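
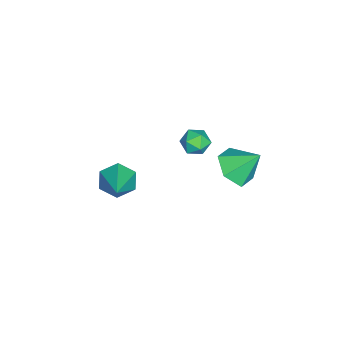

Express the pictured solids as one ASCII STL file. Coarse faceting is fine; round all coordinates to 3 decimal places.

solid 
facet normal 0.344 0.795 0.500
outer loop
vertex -0.986 2.295 1.943
vertex -0.865 1.889 2.506
vertex -0.362 1.977 2.02
endloop
endfacet
facet normal 0.464 0.863 -0.199
outer loop
vertex -0.986 2.295 1.943
vertex -0.362 1.977 2.02
vertex -0.671 1.997 1.387
endloop
endfacet
facet normal -0.165 0.827 -0.537
outer loop
vertex -0.986 2.295 1.943
vertex -0.671 1.997 1.387
vertex -1.365 1.92 1.482
endloop
endfacet
facet normal -0.673 0.738 -0.046
outer loop
vertex -0.986 2.295 1.943
vertex -1.365 1.92 1.482
vertex -1.485 1.854 2.173
endloop
endfacet
facet normal -0.360 0.718 0.595
outer loop
vertex -0.986 2.295 1.943
vertex -1.485 1.854 2.173
vertex -0.865 1.889 2.506
endloop
endfacet
facet normal 0.859 0.307 -0.410
outer loop
vertex -0.671 1.997 1.387
vertex -0.362 1.977 2.02
vertex -0.355 1.406 1.607
endloop
endfacet
facet normal 0.663 0.197 0.722
outer loop
vertex -0.362 1.977 2.02
vertex -0.865 1.889 2.506
vertex -0.475 1.34 2.298
endloop
endfacet
facet normal -0.475 0.072 0.877
outer loop
vertex -0.865 1.889 2.506
vertex -1.485 1.854 2.173
vertex -1.169 1.263 2.393
endloop
endfacet
facet normal -0.982 0.104 -0.161
outer loop
vertex -1.485 1.854 2.173
vertex -1.365 1.92 1.482
vertex -1.478 1.283 1.76
endloop
endfacet
facet normal -0.158 0.249 -0.955
outer loop
vertex -1.365 1.92 1.482
vertex -0.671 1.997 1.387
vertex -0.975 1.371 1.274
endloop
endfacet
facet normal 0.673 -0.738 0.046
outer loop
vertex -0.854 0.965 1.837
vertex -0.355 1.406 1.607
vertex -0.475 1.34 2.298
endloop
endfacet
facet normal 0.165 -0.827 0.537
outer loop
vertex -0.854 0.965 1.837
vertex -0.475 1.34 2.298
vertex -1.169 1.263 2.393
endloop
endfacet
facet normal -0.464 -0.863 0.199
outer loop
vertex -0.854 0.965 1.837
vertex -1.169 1.263 2.393
vertex -1.478 1.283 1.76
endloop
endfacet
facet normal -0.344 -0.795 -0.500
outer loop
vertex -0.854 0.965 1.837
vertex -1.478 1.283 1.76
vertex -0.975 1.371 1.274
endloop
endfacet
facet normal 0.360 -0.718 -0.595
outer loop
vertex -0.854 0.965 1.837
vertex -0.975 1.371 1.274
vertex -0.355 1.406 1.607
endloop
endfacet
facet normal 0.982 -0.104 0.161
outer loop
vertex -0.475 1.34 2.298
vertex -0.355 1.406 1.607
vertex -0.362 1.977 2.02
endloop
endfacet
facet normal 0.158 -0.249 0.955
outer loop
vertex -1.169 1.263 2.393
vertex -0.475 1.34 2.298
vertex -0.865 1.889 2.506
endloop
endfacet
facet normal -0.859 -0.307 0.410
outer loop
vertex -1.478 1.283 1.76
vertex -1.169 1.263 2.393
vertex -1.485 1.854 2.173
endloop
endfacet
facet normal -0.663 -0.197 -0.722
outer loop
vertex -0.975 1.371 1.274
vertex -1.478 1.283 1.76
vertex -1.365 1.92 1.482
endloop
endfacet
facet normal 0.475 -0.072 -0.877
outer loop
vertex -0.355 1.406 1.607
vertex -0.975 1.371 1.274
vertex -0.671 1.997 1.387
endloop
endfacet
facet normal -0.829 -0.219 -0.515
outer loop
vertex -1.306 -1.942 -3.63
vertex -1.767 -2.031 -2.85
vertex -1.724 -1.221 -3.263
endloop
endfacet
facet normal 0.599 0.611 -0.518
outer loop
vertex -1.306 -1.942 -3.63
vertex -1.724 -1.221 -3.263
vertex -0.093 -1.589 -1.81
endloop
endfacet
facet normal -0.829 -0.219 -0.515
outer loop
vertex -1.724 -1.221 -3.263
vertex -1.767 -2.031 -2.85
vertex -2.185 -1.31 -2.484
endloop
endfacet
facet normal 0.080 0.984 0.160
outer loop
vertex -1.724 -1.221 -3.263
vertex -2.185 -1.31 -2.484
vertex -0.093 -1.589 -1.81
endloop
endfacet
facet normal -0.829 -0.219 -0.515
outer loop
vertex -2.185 -1.31 -2.484
vertex -1.767 -2.031 -2.85
vertex -2.228 -2.119 -2.07
endloop
endfacet
facet normal -0.218 0.454 0.864
outer loop
vertex -2.185 -1.31 -2.484
vertex -2.228 -2.119 -2.07
vertex -0.093 -1.589 -1.81
endloop
endfacet
facet normal -0.829 -0.218 -0.515
outer loop
vertex -2.228 -2.119 -2.07
vertex -1.767 -2.031 -2.85
vertex -1.811 -2.84 -2.437
endloop
endfacet
facet normal 0.004 -0.452 0.892
outer loop
vertex -2.228 -2.119 -2.07
vertex -1.811 -2.84 -2.437
vertex -0.093 -1.589 -1.81
endloop
endfacet
facet normal -0.829 -0.218 -0.515
outer loop
vertex -1.811 -2.84 -2.437
vertex -1.767 -2.031 -2.85
vertex -1.35 -2.752 -3.216
endloop
endfacet
facet normal 0.522 -0.825 0.216
outer loop
vertex -1.811 -2.84 -2.437
vertex -1.35 -2.752 -3.216
vertex -0.093 -1.589 -1.81
endloop
endfacet
facet normal -0.829 -0.218 -0.515
outer loop
vertex -1.35 -2.752 -3.216
vertex -1.767 -2.031 -2.85
vertex -1.306 -1.942 -3.63
endloop
endfacet
facet normal 0.821 -0.295 -0.490
outer loop
vertex -1.35 -2.752 -3.216
vertex -1.306 -1.942 -3.63
vertex -0.093 -1.589 -1.81
endloop
endfacet
facet normal 0.020 -0.680 -0.733
outer loop
vertex -0.697 3.671 -0.576
vertex -1.535 3.22 -0.181
vertex -1.635 3.97 -0.879
endloop
endfacet
facet normal 0.346 0.924 -0.161
outer loop
vertex -0.697 3.671 -0.576
vertex -1.635 3.97 -0.879
vertex -1.565 4.26 0.941
endloop
endfacet
facet normal 0.020 -0.680 -0.733
outer loop
vertex -1.635 3.97 -0.879
vertex -1.535 3.22 -0.181
vertex -2.472 3.519 -0.484
endloop
endfacet
facet normal -0.513 0.851 -0.116
outer loop
vertex -1.635 3.97 -0.879
vertex -2.472 3.519 -0.484
vertex -1.565 4.26 0.941
endloop
endfacet
facet normal 0.020 -0.680 -0.733
outer loop
vertex -2.472 3.519 -0.484
vertex -1.535 3.22 -0.181
vertex -2.372 2.769 0.215
endloop
endfacet
facet normal -0.870 0.269 0.413
outer loop
vertex -2.472 3.519 -0.484
vertex -2.372 2.769 0.215
vertex -1.565 4.26 0.941
endloop
endfacet
facet normal 0.020 -0.680 -0.733
outer loop
vertex -2.372 2.769 0.215
vertex -1.535 3.22 -0.181
vertex -1.434 2.47 0.518
endloop
endfacet
facet normal -0.367 -0.239 0.899
outer loop
vertex -2.372 2.769 0.215
vertex -1.434 2.47 0.518
vertex -1.565 4.26 0.941
endloop
endfacet
facet normal 0.021 -0.680 -0.733
outer loop
vertex -1.434 2.47 0.518
vertex -1.535 3.22 -0.181
vertex -0.597 2.921 0.123
endloop
endfacet
facet normal 0.493 -0.166 0.854
outer loop
vertex -1.434 2.47 0.518
vertex -0.597 2.921 0.123
vertex -1.565 4.26 0.941
endloop
endfacet
facet normal 0.021 -0.680 -0.733
outer loop
vertex -0.597 2.921 0.123
vertex -1.535 3.22 -0.181
vertex -0.697 3.671 -0.576
endloop
endfacet
facet normal 0.850 0.416 0.325
outer loop
vertex -0.597 2.921 0.123
vertex -0.697 3.671 -0.576
vertex -1.565 4.26 0.941
endloop
endfacet

endsolid


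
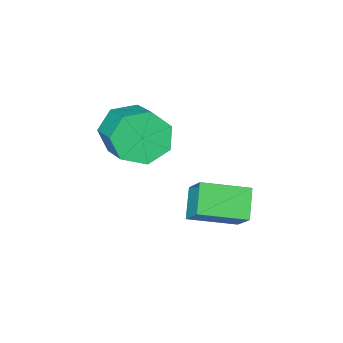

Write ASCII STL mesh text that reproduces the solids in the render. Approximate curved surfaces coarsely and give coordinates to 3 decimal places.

solid 
facet normal -0.849 0.464 -0.253
outer loop
vertex -4.34 3.205 1.091
vertex -3.793 3.828 0.399
vertex -4.509 2.452 0.279
endloop
endfacet
facet normal -0.506 -0.577 0.641
outer loop
vertex -3.227 1.752 0.661
vertex -4.34 3.205 1.091
vertex -4.509 2.452 0.279
endloop
endfacet
facet normal -0.849 0.464 -0.253
outer loop
vertex -4.509 2.452 0.279
vertex -3.793 3.828 0.399
vertex -3.962 3.075 -0.413
endloop
endfacet
facet normal -0.151 -0.672 -0.725
outer loop
vertex -3.962 3.075 -0.413
vertex -3.227 1.752 0.661
vertex -4.509 2.452 0.279
endloop
endfacet
facet normal 0.151 0.672 0.725
outer loop
vertex -4.34 3.205 1.091
vertex -2.511 3.128 0.781
vertex -3.793 3.828 0.399
endloop
endfacet
facet normal -0.506 -0.577 0.641
outer loop
vertex -3.058 2.505 1.473
vertex -4.34 3.205 1.091
vertex -3.227 1.752 0.661
endloop
endfacet
facet normal 0.151 0.672 0.725
outer loop
vertex -3.058 2.505 1.473
vertex -2.511 3.128 0.781
vertex -4.34 3.205 1.091
endloop
endfacet
facet normal 0.506 0.577 -0.641
outer loop
vertex -3.793 3.828 0.399
vertex -2.511 3.128 0.781
vertex -3.962 3.075 -0.413
endloop
endfacet
facet normal -0.151 -0.672 -0.725
outer loop
vertex -2.68 2.375 -0.031
vertex -3.227 1.752 0.661
vertex -3.962 3.075 -0.413
endloop
endfacet
facet normal 0.506 0.577 -0.641
outer loop
vertex -3.962 3.075 -0.413
vertex -2.511 3.128 0.781
vertex -2.68 2.375 -0.031
endloop
endfacet
facet normal 0.849 -0.464 0.253
outer loop
vertex -2.68 2.375 -0.031
vertex -3.058 2.505 1.473
vertex -3.227 1.752 0.661
endloop
endfacet
facet normal 0.849 -0.464 0.253
outer loop
vertex -2.511 3.128 0.781
vertex -3.058 2.505 1.473
vertex -2.68 2.375 -0.031
endloop
endfacet
facet normal -0.283 -0.848 -0.447
outer loop
vertex -1.391 0.462 2.247
vertex -2.118 0.426 2.776
vertex -2.029 0.82 1.972
endloop
endfacet
facet normal 0.503 0.265 -0.823
outer loop
vertex -1.391 0.462 2.247
vertex -2.029 0.82 1.972
vertex -0.955 1.769 2.934
endloop
endfacet
facet normal 0.504 0.264 -0.823
outer loop
vertex -0.955 1.769 2.934
vertex -2.029 0.82 1.972
vertex -1.592 2.127 2.659
endloop
endfacet
facet normal 0.284 0.849 0.446
outer loop
vertex -0.955 1.769 2.934
vertex -1.592 2.127 2.659
vertex -1.682 1.734 3.464
endloop
endfacet
facet normal -0.283 -0.848 -0.447
outer loop
vertex -2.029 0.82 1.972
vertex -2.118 0.426 2.776
vertex -2.734 0.881 2.303
endloop
endfacet
facet normal -0.325 0.523 -0.788
outer loop
vertex -2.029 0.82 1.972
vertex -2.734 0.881 2.303
vertex -1.592 2.127 2.659
endloop
endfacet
facet normal -0.325 0.523 -0.788
outer loop
vertex -1.592 2.127 2.659
vertex -2.734 0.881 2.303
vertex -2.297 2.188 2.99
endloop
endfacet
facet normal 0.283 0.849 0.446
outer loop
vertex -1.592 2.127 2.659
vertex -2.297 2.188 2.99
vertex -1.682 1.734 3.464
endloop
endfacet
facet normal -0.284 -0.849 -0.447
outer loop
vertex -2.734 0.881 2.303
vertex -2.118 0.426 2.776
vertex -2.975 0.6 2.99
endloop
endfacet
facet normal -0.908 0.388 -0.160
outer loop
vertex -2.734 0.881 2.303
vertex -2.975 0.6 2.99
vertex -2.297 2.188 2.99
endloop
endfacet
facet normal -0.908 0.388 -0.160
outer loop
vertex -2.297 2.188 2.99
vertex -2.975 0.6 2.99
vertex -2.538 1.907 3.677
endloop
endfacet
facet normal 0.283 0.849 0.446
outer loop
vertex -2.297 2.188 2.99
vertex -2.538 1.907 3.677
vertex -1.682 1.734 3.464
endloop
endfacet
facet normal -0.284 -0.849 -0.446
outer loop
vertex -2.975 0.6 2.99
vertex -2.118 0.426 2.776
vertex -2.571 0.188 3.517
endloop
endfacet
facet normal -0.808 -0.039 0.588
outer loop
vertex -2.975 0.6 2.99
vertex -2.571 0.188 3.517
vertex -2.538 1.907 3.677
endloop
endfacet
facet normal -0.808 -0.039 0.587
outer loop
vertex -2.538 1.907 3.677
vertex -2.571 0.188 3.517
vertex -2.135 1.495 4.204
endloop
endfacet
facet normal 0.283 0.849 0.447
outer loop
vertex -2.538 1.907 3.677
vertex -2.135 1.495 4.204
vertex -1.682 1.734 3.464
endloop
endfacet
facet normal -0.283 -0.849 -0.446
outer loop
vertex -2.571 0.188 3.517
vertex -2.118 0.426 2.776
vertex -1.826 -0.044 3.486
endloop
endfacet
facet normal -0.099 -0.437 0.894
outer loop
vertex -2.571 0.188 3.517
vertex -1.826 -0.044 3.486
vertex -2.135 1.495 4.204
endloop
endfacet
facet normal -0.099 -0.437 0.894
outer loop
vertex -2.135 1.495 4.204
vertex -1.826 -0.044 3.486
vertex -1.39 1.263 4.173
endloop
endfacet
facet normal 0.283 0.849 0.447
outer loop
vertex -2.135 1.495 4.204
vertex -1.39 1.263 4.173
vertex -1.682 1.734 3.464
endloop
endfacet
facet normal -0.283 -0.849 -0.446
outer loop
vertex -1.826 -0.044 3.486
vertex -2.118 0.426 2.776
vertex -1.301 0.078 2.921
endloop
endfacet
facet normal 0.684 -0.505 0.527
outer loop
vertex -1.826 -0.044 3.486
vertex -1.301 0.078 2.921
vertex -1.39 1.263 4.173
endloop
endfacet
facet normal 0.684 -0.505 0.527
outer loop
vertex -1.39 1.263 4.173
vertex -1.301 0.078 2.921
vertex -0.865 1.385 3.608
endloop
endfacet
facet normal 0.284 0.848 0.447
outer loop
vertex -1.39 1.263 4.173
vertex -0.865 1.385 3.608
vertex -1.682 1.734 3.464
endloop
endfacet
facet normal -0.283 -0.849 -0.446
outer loop
vertex -1.301 0.078 2.921
vertex -2.118 0.426 2.776
vertex -1.391 0.462 2.247
endloop
endfacet
facet normal 0.952 -0.193 -0.237
outer loop
vertex -1.301 0.078 2.921
vertex -1.391 0.462 2.247
vertex -0.865 1.385 3.608
endloop
endfacet
facet normal 0.952 -0.193 -0.237
outer loop
vertex -0.865 1.385 3.608
vertex -1.391 0.462 2.247
vertex -0.955 1.769 2.934
endloop
endfacet
facet normal 0.284 0.849 0.446
outer loop
vertex -0.865 1.385 3.608
vertex -0.955 1.769 2.934
vertex -1.682 1.734 3.464
endloop
endfacet

endsolid


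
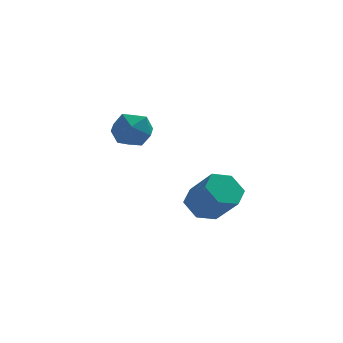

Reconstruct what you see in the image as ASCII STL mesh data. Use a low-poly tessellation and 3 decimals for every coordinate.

solid 
facet normal -0.866 0.172 0.469
outer loop
vertex -2.327 1.546 2.036
vertex -1.818 1.997 2.81
vertex -2.14 2.559 2.009
endloop
endfacet
facet normal -0.956 0.170 -0.240
outer loop
vertex -2.327 1.546 2.036
vertex -2.14 2.559 2.009
vertex -2.027 1.992 1.156
endloop
endfacet
facet normal -0.740 -0.464 -0.487
outer loop
vertex -2.327 1.546 2.036
vertex -2.027 1.992 1.156
vertex -1.636 1.079 1.431
endloop
endfacet
facet normal -0.517 -0.853 0.068
outer loop
vertex -2.327 1.546 2.036
vertex -1.636 1.079 1.431
vertex -1.507 1.082 2.453
endloop
endfacet
facet normal -0.595 -0.460 0.659
outer loop
vertex -2.327 1.546 2.036
vertex -1.507 1.082 2.453
vertex -1.818 1.997 2.81
endloop
endfacet
facet normal -0.531 0.672 -0.517
outer loop
vertex -2.027 1.992 1.156
vertex -2.14 2.559 2.009
vertex -1.333 2.718 1.387
endloop
endfacet
facet normal -0.386 0.675 0.629
outer loop
vertex -2.14 2.559 2.009
vertex -1.818 1.997 2.81
vertex -1.204 2.721 2.409
endloop
endfacet
facet normal 0.052 -0.348 0.936
outer loop
vertex -1.818 1.997 2.81
vertex -1.507 1.082 2.453
vertex -0.813 1.808 2.684
endloop
endfacet
facet normal 0.179 -0.984 -0.020
outer loop
vertex -1.507 1.082 2.453
vertex -1.636 1.079 1.431
vertex -0.7 1.241 1.831
endloop
endfacet
facet normal -0.182 -0.354 -0.917
outer loop
vertex -1.636 1.079 1.431
vertex -2.027 1.992 1.156
vertex -1.022 1.803 1.03
endloop
endfacet
facet normal 0.517 0.853 -0.068
outer loop
vertex -0.513 2.254 1.804
vertex -1.333 2.718 1.387
vertex -1.204 2.721 2.409
endloop
endfacet
facet normal 0.740 0.464 0.487
outer loop
vertex -0.513 2.254 1.804
vertex -1.204 2.721 2.409
vertex -0.813 1.808 2.684
endloop
endfacet
facet normal 0.956 -0.170 0.240
outer loop
vertex -0.513 2.254 1.804
vertex -0.813 1.808 2.684
vertex -0.7 1.241 1.831
endloop
endfacet
facet normal 0.866 -0.172 -0.469
outer loop
vertex -0.513 2.254 1.804
vertex -0.7 1.241 1.831
vertex -1.022 1.803 1.03
endloop
endfacet
facet normal 0.595 0.460 -0.659
outer loop
vertex -0.513 2.254 1.804
vertex -1.022 1.803 1.03
vertex -1.333 2.718 1.387
endloop
endfacet
facet normal -0.179 0.984 0.020
outer loop
vertex -1.204 2.721 2.409
vertex -1.333 2.718 1.387
vertex -2.14 2.559 2.009
endloop
endfacet
facet normal 0.182 0.354 0.917
outer loop
vertex -0.813 1.808 2.684
vertex -1.204 2.721 2.409
vertex -1.818 1.997 2.81
endloop
endfacet
facet normal 0.531 -0.672 0.517
outer loop
vertex -0.7 1.241 1.831
vertex -0.813 1.808 2.684
vertex -1.507 1.082 2.453
endloop
endfacet
facet normal 0.386 -0.675 -0.629
outer loop
vertex -1.022 1.803 1.03
vertex -0.7 1.241 1.831
vertex -1.636 1.079 1.431
endloop
endfacet
facet normal -0.052 0.348 -0.936
outer loop
vertex -1.333 2.718 1.387
vertex -1.022 1.803 1.03
vertex -2.027 1.992 1.156
endloop
endfacet
facet normal -0.447 0.519 -0.729
outer loop
vertex 1.511 -2.893 -1.133
vertex 1.048 -2.407 -0.503
vertex 1.869 -2.114 -0.798
endloop
endfacet
facet normal 0.806 -0.121 -0.580
outer loop
vertex 1.511 -2.893 -1.133
vertex 1.869 -2.114 -0.798
vertex 2.275 -3.779 0.114
endloop
endfacet
facet normal 0.806 -0.121 -0.580
outer loop
vertex 2.275 -3.779 0.114
vertex 1.869 -2.114 -0.798
vertex 2.633 -3.001 0.449
endloop
endfacet
facet normal 0.446 -0.519 0.729
outer loop
vertex 2.275 -3.779 0.114
vertex 2.633 -3.001 0.449
vertex 1.812 -3.293 0.743
endloop
endfacet
facet normal -0.447 0.518 -0.729
outer loop
vertex 1.869 -2.114 -0.798
vertex 1.048 -2.407 -0.503
vertex 1.406 -1.628 -0.169
endloop
endfacet
facet normal 0.740 0.672 0.025
outer loop
vertex 1.869 -2.114 -0.798
vertex 1.406 -1.628 -0.169
vertex 2.633 -3.001 0.449
endloop
endfacet
facet normal 0.740 0.672 0.025
outer loop
vertex 2.633 -3.001 0.449
vertex 1.406 -1.628 -0.169
vertex 2.17 -2.515 1.078
endloop
endfacet
facet normal 0.446 -0.519 0.729
outer loop
vertex 2.633 -3.001 0.449
vertex 2.17 -2.515 1.078
vertex 1.812 -3.293 0.743
endloop
endfacet
facet normal -0.447 0.518 -0.729
outer loop
vertex 1.406 -1.628 -0.169
vertex 1.048 -2.407 -0.503
vertex 0.585 -1.921 0.126
endloop
endfacet
facet normal -0.066 0.794 0.605
outer loop
vertex 1.406 -1.628 -0.169
vertex 0.585 -1.921 0.126
vertex 2.17 -2.515 1.078
endloop
endfacet
facet normal -0.065 0.794 0.604
outer loop
vertex 2.17 -2.515 1.078
vertex 0.585 -1.921 0.126
vertex 1.349 -2.807 1.373
endloop
endfacet
facet normal 0.447 -0.519 0.729
outer loop
vertex 2.17 -2.515 1.078
vertex 1.349 -2.807 1.373
vertex 1.812 -3.293 0.743
endloop
endfacet
facet normal -0.446 0.519 -0.729
outer loop
vertex 0.585 -1.921 0.126
vertex 1.048 -2.407 -0.503
vertex 0.227 -2.699 -0.209
endloop
endfacet
facet normal -0.806 0.121 0.580
outer loop
vertex 0.585 -1.921 0.126
vertex 0.227 -2.699 -0.209
vertex 1.349 -2.807 1.373
endloop
endfacet
facet normal -0.806 0.121 0.580
outer loop
vertex 1.349 -2.807 1.373
vertex 0.227 -2.699 -0.209
vertex 0.991 -3.586 1.038
endloop
endfacet
facet normal 0.447 -0.519 0.729
outer loop
vertex 1.349 -2.807 1.373
vertex 0.991 -3.586 1.038
vertex 1.812 -3.293 0.743
endloop
endfacet
facet normal -0.446 0.519 -0.729
outer loop
vertex 0.227 -2.699 -0.209
vertex 1.048 -2.407 -0.503
vertex 0.69 -3.185 -0.838
endloop
endfacet
facet normal -0.740 -0.672 -0.025
outer loop
vertex 0.227 -2.699 -0.209
vertex 0.69 -3.185 -0.838
vertex 0.991 -3.586 1.038
endloop
endfacet
facet normal -0.740 -0.672 -0.025
outer loop
vertex 0.991 -3.586 1.038
vertex 0.69 -3.185 -0.838
vertex 1.454 -4.072 0.409
endloop
endfacet
facet normal 0.447 -0.518 0.729
outer loop
vertex 0.991 -3.586 1.038
vertex 1.454 -4.072 0.409
vertex 1.812 -3.293 0.743
endloop
endfacet
facet normal -0.447 0.519 -0.729
outer loop
vertex 0.69 -3.185 -0.838
vertex 1.048 -2.407 -0.503
vertex 1.511 -2.893 -1.133
endloop
endfacet
facet normal 0.065 -0.794 -0.605
outer loop
vertex 0.69 -3.185 -0.838
vertex 1.511 -2.893 -1.133
vertex 1.454 -4.072 0.409
endloop
endfacet
facet normal 0.066 -0.794 -0.605
outer loop
vertex 1.454 -4.072 0.409
vertex 1.511 -2.893 -1.133
vertex 2.275 -3.779 0.114
endloop
endfacet
facet normal 0.447 -0.518 0.729
outer loop
vertex 1.454 -4.072 0.409
vertex 2.275 -3.779 0.114
vertex 1.812 -3.293 0.743
endloop
endfacet

endsolid


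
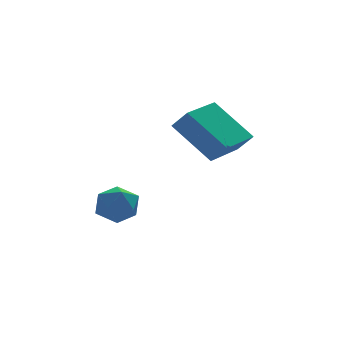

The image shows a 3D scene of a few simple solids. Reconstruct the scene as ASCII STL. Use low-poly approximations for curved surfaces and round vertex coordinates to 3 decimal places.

solid 
facet normal -0.799 -0.601 0.030
outer loop
vertex 2.166 -3.98 2.65
vertex 1.315 -2.786 3.921
vertex 1.807 -3.536 1.993
endloop
endfacet
facet normal 0.438 -0.615 -0.655
outer loop
vertex 3.245 -2.454 1.939
vertex 2.166 -3.98 2.65
vertex 1.807 -3.536 1.993
endloop
endfacet
facet normal -0.799 -0.600 0.030
outer loop
vertex 1.807 -3.536 1.993
vertex 1.315 -2.786 3.921
vertex 0.957 -2.342 3.264
endloop
endfacet
facet normal -0.412 0.510 -0.755
outer loop
vertex 0.957 -2.342 3.264
vertex 3.245 -2.454 1.939
vertex 1.807 -3.536 1.993
endloop
endfacet
facet normal 0.412 -0.510 0.755
outer loop
vertex 2.166 -3.98 2.65
vertex 2.753 -1.704 3.867
vertex 1.315 -2.786 3.921
endloop
endfacet
facet normal 0.439 -0.615 -0.655
outer loop
vertex 3.603 -2.898 2.596
vertex 2.166 -3.98 2.65
vertex 3.245 -2.454 1.939
endloop
endfacet
facet normal 0.412 -0.510 0.755
outer loop
vertex 3.603 -2.898 2.596
vertex 2.753 -1.704 3.867
vertex 2.166 -3.98 2.65
endloop
endfacet
facet normal -0.439 0.615 0.655
outer loop
vertex 1.315 -2.786 3.921
vertex 2.753 -1.704 3.867
vertex 0.957 -2.342 3.264
endloop
endfacet
facet normal -0.412 0.510 -0.755
outer loop
vertex 2.394 -1.26 3.21
vertex 3.245 -2.454 1.939
vertex 0.957 -2.342 3.264
endloop
endfacet
facet normal -0.439 0.615 0.655
outer loop
vertex 0.957 -2.342 3.264
vertex 2.753 -1.704 3.867
vertex 2.394 -1.26 3.21
endloop
endfacet
facet normal 0.799 0.601 -0.029
outer loop
vertex 2.394 -1.26 3.21
vertex 3.603 -2.898 2.596
vertex 3.245 -2.454 1.939
endloop
endfacet
facet normal 0.799 0.601 -0.030
outer loop
vertex 2.753 -1.704 3.867
vertex 3.603 -2.898 2.596
vertex 2.394 -1.26 3.21
endloop
endfacet
facet normal -0.361 0.723 0.589
outer loop
vertex -0.451 0.4 -0.842
vertex -0.774 -0.189 -0.317
vertex 0.016 0.105 -0.193
endloop
endfacet
facet normal 0.233 0.937 0.258
outer loop
vertex -0.451 0.4 -0.842
vertex 0.016 0.105 -0.193
vertex 0.375 0.226 -0.956
endloop
endfacet
facet normal 0.125 0.887 -0.445
outer loop
vertex -0.451 0.4 -0.842
vertex 0.375 0.226 -0.956
vertex -0.193 0.007 -1.552
endloop
endfacet
facet normal -0.537 0.640 -0.549
outer loop
vertex -0.451 0.4 -0.842
vertex -0.193 0.007 -1.552
vertex -0.903 -0.25 -1.157
endloop
endfacet
facet normal -0.838 0.539 0.089
outer loop
vertex -0.451 0.4 -0.842
vertex -0.903 -0.25 -1.157
vertex -0.774 -0.189 -0.317
endloop
endfacet
facet normal 0.758 0.487 0.434
outer loop
vertex 0.375 0.226 -0.956
vertex 0.016 0.105 -0.193
vertex 0.563 -0.47 -0.503
endloop
endfacet
facet normal -0.204 0.139 0.969
outer loop
vertex 0.016 0.105 -0.193
vertex -0.774 -0.189 -0.317
vertex -0.147 -0.727 -0.108
endloop
endfacet
facet normal -0.974 -0.158 0.161
outer loop
vertex -0.774 -0.189 -0.317
vertex -0.903 -0.25 -1.157
vertex -0.715 -0.946 -0.704
endloop
endfacet
facet normal -0.488 0.006 -0.873
outer loop
vertex -0.903 -0.25 -1.157
vertex -0.193 0.007 -1.552
vertex -0.356 -0.825 -1.467
endloop
endfacet
facet normal 0.583 0.405 -0.704
outer loop
vertex -0.193 0.007 -1.552
vertex 0.375 0.226 -0.956
vertex 0.434 -0.531 -1.343
endloop
endfacet
facet normal 0.537 -0.640 0.549
outer loop
vertex 0.111 -1.12 -0.818
vertex 0.563 -0.47 -0.503
vertex -0.147 -0.727 -0.108
endloop
endfacet
facet normal -0.125 -0.887 0.445
outer loop
vertex 0.111 -1.12 -0.818
vertex -0.147 -0.727 -0.108
vertex -0.715 -0.946 -0.704
endloop
endfacet
facet normal -0.233 -0.937 -0.258
outer loop
vertex 0.111 -1.12 -0.818
vertex -0.715 -0.946 -0.704
vertex -0.356 -0.825 -1.467
endloop
endfacet
facet normal 0.361 -0.723 -0.589
outer loop
vertex 0.111 -1.12 -0.818
vertex -0.356 -0.825 -1.467
vertex 0.434 -0.531 -1.343
endloop
endfacet
facet normal 0.838 -0.539 -0.089
outer loop
vertex 0.111 -1.12 -0.818
vertex 0.434 -0.531 -1.343
vertex 0.563 -0.47 -0.503
endloop
endfacet
facet normal 0.488 -0.006 0.873
outer loop
vertex -0.147 -0.727 -0.108
vertex 0.563 -0.47 -0.503
vertex 0.016 0.105 -0.193
endloop
endfacet
facet normal -0.583 -0.405 0.704
outer loop
vertex -0.715 -0.946 -0.704
vertex -0.147 -0.727 -0.108
vertex -0.774 -0.189 -0.317
endloop
endfacet
facet normal -0.758 -0.487 -0.434
outer loop
vertex -0.356 -0.825 -1.467
vertex -0.715 -0.946 -0.704
vertex -0.903 -0.25 -1.157
endloop
endfacet
facet normal 0.204 -0.139 -0.969
outer loop
vertex 0.434 -0.531 -1.343
vertex -0.356 -0.825 -1.467
vertex -0.193 0.007 -1.552
endloop
endfacet
facet normal 0.974 0.158 -0.161
outer loop
vertex 0.563 -0.47 -0.503
vertex 0.434 -0.531 -1.343
vertex 0.375 0.226 -0.956
endloop
endfacet

endsolid


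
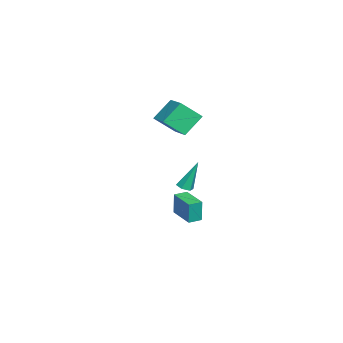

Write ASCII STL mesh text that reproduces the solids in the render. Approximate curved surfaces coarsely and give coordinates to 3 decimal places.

solid 
facet normal -0.760 -0.649 0.032
outer loop
vertex -1.582 1.738 -3.011
vertex -2.179 2.438 -3.01
vertex -1.622 1.708 -4.591
endloop
endfacet
facet normal 0.650 -0.760 -0.002
outer loop
vertex -0.201 2.922 -4.65
vertex -1.582 1.738 -3.011
vertex -1.622 1.708 -4.591
endloop
endfacet
facet normal -0.760 -0.649 0.032
outer loop
vertex -1.622 1.708 -4.591
vertex -2.179 2.438 -3.01
vertex -2.22 2.408 -4.589
endloop
endfacet
facet normal -0.025 -0.019 -0.999
outer loop
vertex -2.22 2.408 -4.589
vertex -0.201 2.922 -4.65
vertex -1.622 1.708 -4.591
endloop
endfacet
facet normal 0.025 0.020 1.000
outer loop
vertex -1.582 1.738 -3.011
vertex -0.758 3.652 -3.069
vertex -2.179 2.438 -3.01
endloop
endfacet
facet normal 0.649 -0.761 -0.002
outer loop
vertex -0.16 2.952 -3.071
vertex -1.582 1.738 -3.011
vertex -0.201 2.922 -4.65
endloop
endfacet
facet normal 0.026 0.019 0.999
outer loop
vertex -0.16 2.952 -3.071
vertex -0.758 3.652 -3.069
vertex -1.582 1.738 -3.011
endloop
endfacet
facet normal -0.649 0.760 0.002
outer loop
vertex -2.179 2.438 -3.01
vertex -0.758 3.652 -3.069
vertex -2.22 2.408 -4.589
endloop
endfacet
facet normal -0.025 -0.020 -0.999
outer loop
vertex -0.798 3.622 -4.649
vertex -0.201 2.922 -4.65
vertex -2.22 2.408 -4.589
endloop
endfacet
facet normal -0.649 0.761 0.002
outer loop
vertex -2.22 2.408 -4.589
vertex -0.758 3.652 -3.069
vertex -0.798 3.622 -4.649
endloop
endfacet
facet normal 0.760 0.649 -0.032
outer loop
vertex -0.798 3.622 -4.649
vertex -0.16 2.952 -3.071
vertex -0.201 2.922 -4.65
endloop
endfacet
facet normal 0.760 0.649 -0.032
outer loop
vertex -0.758 3.652 -3.069
vertex -0.16 2.952 -3.071
vertex -0.798 3.622 -4.649
endloop
endfacet
facet normal 0.120 -0.350 -0.929
outer loop
vertex 3.231 3.123 0.024
vertex 2.699 3.214 -0.079
vertex 3.069 3.607 -0.179
endloop
endfacet
facet normal 0.900 0.386 0.203
outer loop
vertex 3.231 3.123 0.024
vertex 3.069 3.607 -0.179
vertex 2.441 3.966 1.919
endloop
endfacet
facet normal 0.120 -0.350 -0.929
outer loop
vertex 3.069 3.607 -0.179
vertex 2.699 3.214 -0.079
vertex 2.537 3.698 -0.282
endloop
endfacet
facet normal 0.188 0.976 -0.111
outer loop
vertex 3.069 3.607 -0.179
vertex 2.537 3.698 -0.282
vertex 2.441 3.966 1.919
endloop
endfacet
facet normal 0.120 -0.350 -0.929
outer loop
vertex 2.537 3.698 -0.282
vertex 2.699 3.214 -0.079
vertex 2.166 3.305 -0.182
endloop
endfacet
facet normal -0.737 0.667 -0.113
outer loop
vertex 2.537 3.698 -0.282
vertex 2.166 3.305 -0.182
vertex 2.441 3.966 1.919
endloop
endfacet
facet normal 0.120 -0.351 -0.929
outer loop
vertex 2.166 3.305 -0.182
vertex 2.699 3.214 -0.079
vertex 2.328 2.82 0.022
endloop
endfacet
facet normal -0.952 -0.234 0.198
outer loop
vertex 2.166 3.305 -0.182
vertex 2.328 2.82 0.022
vertex 2.441 3.966 1.919
endloop
endfacet
facet normal 0.120 -0.351 -0.929
outer loop
vertex 2.328 2.82 0.022
vertex 2.699 3.214 -0.079
vertex 2.861 2.729 0.125
endloop
endfacet
facet normal -0.240 -0.825 0.512
outer loop
vertex 2.328 2.82 0.022
vertex 2.861 2.729 0.125
vertex 2.441 3.966 1.919
endloop
endfacet
facet normal 0.120 -0.351 -0.929
outer loop
vertex 2.861 2.729 0.125
vertex 2.699 3.214 -0.079
vertex 3.231 3.123 0.024
endloop
endfacet
facet normal 0.687 -0.513 0.515
outer loop
vertex 2.861 2.729 0.125
vertex 3.231 3.123 0.024
vertex 2.441 3.966 1.919
endloop
endfacet
facet normal -0.499 0.506 0.704
outer loop
vertex -2.121 1.432 4.896
vertex -0.406 2.378 5.431
vertex -2.461 2.703 3.742
endloop
endfacet
facet normal -0.845 -0.465 -0.264
outer loop
vertex -1.574 1.802 2.489
vertex -2.121 1.432 4.896
vertex -2.461 2.703 3.742
endloop
endfacet
facet normal -0.498 0.506 0.704
outer loop
vertex -2.461 2.703 3.742
vertex -0.406 2.378 5.431
vertex -0.746 3.648 4.277
endloop
endfacet
facet normal -0.194 0.726 -0.660
outer loop
vertex -0.746 3.648 4.277
vertex -1.574 1.802 2.489
vertex -2.461 2.703 3.742
endloop
endfacet
facet normal 0.195 -0.726 0.660
outer loop
vertex -2.121 1.432 4.896
vertex 0.481 1.477 4.178
vertex -0.406 2.378 5.431
endloop
endfacet
facet normal -0.845 -0.466 -0.264
outer loop
vertex -1.234 0.532 3.643
vertex -2.121 1.432 4.896
vertex -1.574 1.802 2.489
endloop
endfacet
facet normal 0.194 -0.726 0.659
outer loop
vertex -1.234 0.532 3.643
vertex 0.481 1.477 4.178
vertex -2.121 1.432 4.896
endloop
endfacet
facet normal 0.845 0.466 0.263
outer loop
vertex -0.406 2.378 5.431
vertex 0.481 1.477 4.178
vertex -0.746 3.648 4.277
endloop
endfacet
facet normal -0.195 0.726 -0.659
outer loop
vertex 0.141 2.748 3.024
vertex -1.574 1.802 2.489
vertex -0.746 3.648 4.277
endloop
endfacet
facet normal 0.845 0.465 0.264
outer loop
vertex -0.746 3.648 4.277
vertex 0.481 1.477 4.178
vertex 0.141 2.748 3.024
endloop
endfacet
facet normal 0.499 -0.506 -0.704
outer loop
vertex 0.141 2.748 3.024
vertex -1.234 0.532 3.643
vertex -1.574 1.802 2.489
endloop
endfacet
facet normal 0.498 -0.506 -0.704
outer loop
vertex 0.481 1.477 4.178
vertex -1.234 0.532 3.643
vertex 0.141 2.748 3.024
endloop
endfacet

endsolid


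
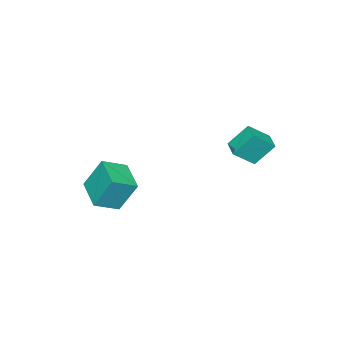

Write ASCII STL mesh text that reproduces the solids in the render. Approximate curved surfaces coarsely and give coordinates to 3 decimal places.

solid 
facet normal -0.407 0.490 0.771
outer loop
vertex -1.843 2.915 3.008
vertex -1.037 3.781 2.883
vertex -2.823 3.682 2.003
endloop
endfacet
facet normal -0.678 -0.728 0.105
outer loop
vertex -2.123 2.839 0.677
vertex -1.843 2.915 3.008
vertex -2.823 3.682 2.003
endloop
endfacet
facet normal -0.407 0.491 0.770
outer loop
vertex -2.823 3.682 2.003
vertex -1.037 3.781 2.883
vertex -2.017 4.548 1.877
endloop
endfacet
facet normal -0.613 0.479 -0.628
outer loop
vertex -2.017 4.548 1.877
vertex -2.123 2.839 0.677
vertex -2.823 3.682 2.003
endloop
endfacet
facet normal 0.613 -0.480 0.628
outer loop
vertex -1.843 2.915 3.008
vertex -0.337 2.938 1.557
vertex -1.037 3.781 2.883
endloop
endfacet
facet normal -0.678 -0.728 0.105
outer loop
vertex -1.143 2.072 1.683
vertex -1.843 2.915 3.008
vertex -2.123 2.839 0.677
endloop
endfacet
facet normal 0.613 -0.479 0.628
outer loop
vertex -1.143 2.072 1.683
vertex -0.337 2.938 1.557
vertex -1.843 2.915 3.008
endloop
endfacet
facet normal 0.678 0.728 -0.105
outer loop
vertex -1.037 3.781 2.883
vertex -0.337 2.938 1.557
vertex -2.017 4.548 1.877
endloop
endfacet
facet normal -0.613 0.479 -0.629
outer loop
vertex -1.317 3.705 0.552
vertex -2.123 2.839 0.677
vertex -2.017 4.548 1.877
endloop
endfacet
facet normal 0.678 0.728 -0.105
outer loop
vertex -2.017 4.548 1.877
vertex -0.337 2.938 1.557
vertex -1.317 3.705 0.552
endloop
endfacet
facet normal 0.407 -0.490 -0.771
outer loop
vertex -1.317 3.705 0.552
vertex -1.143 2.072 1.683
vertex -2.123 2.839 0.677
endloop
endfacet
facet normal 0.407 -0.491 -0.771
outer loop
vertex -0.337 2.938 1.557
vertex -1.143 2.072 1.683
vertex -1.317 3.705 0.552
endloop
endfacet
facet normal -0.591 -0.779 0.210
outer loop
vertex 2.612 -3.596 0.19
vertex 1.354 -2.829 -0.507
vertex 3.118 -4.493 -1.709
endloop
endfacet
facet normal 0.772 -0.471 0.428
outer loop
vertex 4.366 -2.851 -2.153
vertex 2.612 -3.596 0.19
vertex 3.118 -4.493 -1.709
endloop
endfacet
facet normal -0.591 -0.779 0.210
outer loop
vertex 3.118 -4.493 -1.709
vertex 1.354 -2.829 -0.507
vertex 1.86 -3.726 -2.406
endloop
endfacet
facet normal 0.234 -0.415 -0.879
outer loop
vertex 1.86 -3.726 -2.406
vertex 4.366 -2.851 -2.153
vertex 3.118 -4.493 -1.709
endloop
endfacet
facet normal -0.234 0.415 0.879
outer loop
vertex 2.612 -3.596 0.19
vertex 2.602 -1.187 -0.951
vertex 1.354 -2.829 -0.507
endloop
endfacet
facet normal 0.772 -0.471 0.428
outer loop
vertex 3.86 -1.954 -0.254
vertex 2.612 -3.596 0.19
vertex 4.366 -2.851 -2.153
endloop
endfacet
facet normal -0.234 0.415 0.879
outer loop
vertex 3.86 -1.954 -0.254
vertex 2.602 -1.187 -0.951
vertex 2.612 -3.596 0.19
endloop
endfacet
facet normal -0.772 0.471 -0.428
outer loop
vertex 1.354 -2.829 -0.507
vertex 2.602 -1.187 -0.951
vertex 1.86 -3.726 -2.406
endloop
endfacet
facet normal 0.234 -0.415 -0.879
outer loop
vertex 3.108 -2.084 -2.85
vertex 4.366 -2.851 -2.153
vertex 1.86 -3.726 -2.406
endloop
endfacet
facet normal -0.772 0.471 -0.428
outer loop
vertex 1.86 -3.726 -2.406
vertex 2.602 -1.187 -0.951
vertex 3.108 -2.084 -2.85
endloop
endfacet
facet normal 0.591 0.779 -0.210
outer loop
vertex 3.108 -2.084 -2.85
vertex 3.86 -1.954 -0.254
vertex 4.366 -2.851 -2.153
endloop
endfacet
facet normal 0.591 0.779 -0.210
outer loop
vertex 2.602 -1.187 -0.951
vertex 3.86 -1.954 -0.254
vertex 3.108 -2.084 -2.85
endloop
endfacet

endsolid


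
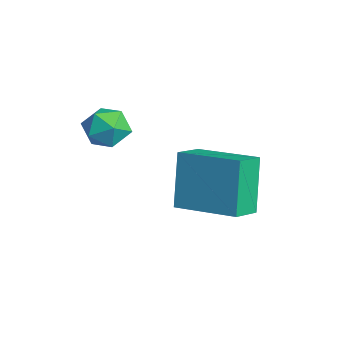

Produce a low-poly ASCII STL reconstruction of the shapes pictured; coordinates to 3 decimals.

solid 
facet normal -0.762 -0.621 -0.186
outer loop
vertex 3.103 1.215 -0.257
vertex 2.574 1.971 -0.615
vertex 3.774 0.892 -1.929
endloop
endfacet
facet normal 0.535 -0.764 0.362
outer loop
vertex 5.266 2.109 -1.565
vertex 3.103 1.215 -0.257
vertex 3.774 0.892 -1.929
endloop
endfacet
facet normal -0.762 -0.620 -0.186
outer loop
vertex 3.774 0.892 -1.929
vertex 2.574 1.971 -0.615
vertex 3.245 1.649 -2.287
endloop
endfacet
facet normal 0.366 -0.176 -0.914
outer loop
vertex 3.245 1.649 -2.287
vertex 5.266 2.109 -1.565
vertex 3.774 0.892 -1.929
endloop
endfacet
facet normal -0.367 0.176 0.914
outer loop
vertex 3.103 1.215 -0.257
vertex 4.066 3.188 -0.251
vertex 2.574 1.971 -0.615
endloop
endfacet
facet normal 0.534 -0.764 0.362
outer loop
vertex 4.595 2.431 0.107
vertex 3.103 1.215 -0.257
vertex 5.266 2.109 -1.565
endloop
endfacet
facet normal -0.366 0.176 0.914
outer loop
vertex 4.595 2.431 0.107
vertex 4.066 3.188 -0.251
vertex 3.103 1.215 -0.257
endloop
endfacet
facet normal -0.535 0.764 -0.362
outer loop
vertex 2.574 1.971 -0.615
vertex 4.066 3.188 -0.251
vertex 3.245 1.649 -2.287
endloop
endfacet
facet normal 0.366 -0.176 -0.914
outer loop
vertex 4.737 2.865 -1.923
vertex 5.266 2.109 -1.565
vertex 3.245 1.649 -2.287
endloop
endfacet
facet normal -0.534 0.764 -0.362
outer loop
vertex 3.245 1.649 -2.287
vertex 4.066 3.188 -0.251
vertex 4.737 2.865 -1.923
endloop
endfacet
facet normal 0.761 0.621 0.186
outer loop
vertex 4.737 2.865 -1.923
vertex 4.595 2.431 0.107
vertex 5.266 2.109 -1.565
endloop
endfacet
facet normal 0.762 0.620 0.186
outer loop
vertex 4.066 3.188 -0.251
vertex 4.595 2.431 0.107
vertex 4.737 2.865 -1.923
endloop
endfacet
facet normal 0.406 0.067 0.912
outer loop
vertex 2.736 -0.212 1.409
vertex 2.747 -0.947 1.458
vertex 3.324 -0.588 1.175
endloop
endfacet
facet normal 0.599 0.622 0.505
outer loop
vertex 2.736 -0.212 1.409
vertex 3.324 -0.588 1.175
vertex 3.068 -0.021 0.78
endloop
endfacet
facet normal 0.003 0.956 0.292
outer loop
vertex 2.736 -0.212 1.409
vertex 3.068 -0.021 0.78
vertex 2.333 -0.031 0.82
endloop
endfacet
facet normal -0.556 0.608 0.567
outer loop
vertex 2.736 -0.212 1.409
vertex 2.333 -0.031 0.82
vertex 2.135 -0.603 1.239
endloop
endfacet
facet normal -0.307 0.059 0.950
outer loop
vertex 2.736 -0.212 1.409
vertex 2.135 -0.603 1.239
vertex 2.747 -0.947 1.458
endloop
endfacet
facet normal 0.927 0.367 -0.074
outer loop
vertex 3.068 -0.021 0.78
vertex 3.324 -0.588 1.175
vertex 3.285 -0.637 0.441
endloop
endfacet
facet normal 0.616 -0.531 0.583
outer loop
vertex 3.324 -0.588 1.175
vertex 2.747 -0.947 1.458
vertex 3.087 -1.209 0.86
endloop
endfacet
facet normal -0.537 -0.544 0.645
outer loop
vertex 2.747 -0.947 1.458
vertex 2.135 -0.603 1.239
vertex 2.352 -1.219 0.9
endloop
endfacet
facet normal -0.938 0.345 0.027
outer loop
vertex 2.135 -0.603 1.239
vertex 2.333 -0.031 0.82
vertex 2.096 -0.652 0.505
endloop
endfacet
facet normal -0.035 0.908 -0.418
outer loop
vertex 2.333 -0.031 0.82
vertex 3.068 -0.021 0.78
vertex 2.673 -0.293 0.222
endloop
endfacet
facet normal 0.556 -0.608 -0.567
outer loop
vertex 2.684 -1.028 0.271
vertex 3.285 -0.637 0.441
vertex 3.087 -1.209 0.86
endloop
endfacet
facet normal -0.003 -0.956 -0.292
outer loop
vertex 2.684 -1.028 0.271
vertex 3.087 -1.209 0.86
vertex 2.352 -1.219 0.9
endloop
endfacet
facet normal -0.599 -0.622 -0.505
outer loop
vertex 2.684 -1.028 0.271
vertex 2.352 -1.219 0.9
vertex 2.096 -0.652 0.505
endloop
endfacet
facet normal -0.406 -0.067 -0.912
outer loop
vertex 2.684 -1.028 0.271
vertex 2.096 -0.652 0.505
vertex 2.673 -0.293 0.222
endloop
endfacet
facet normal 0.307 -0.059 -0.950
outer loop
vertex 2.684 -1.028 0.271
vertex 2.673 -0.293 0.222
vertex 3.285 -0.637 0.441
endloop
endfacet
facet normal 0.938 -0.345 -0.027
outer loop
vertex 3.087 -1.209 0.86
vertex 3.285 -0.637 0.441
vertex 3.324 -0.588 1.175
endloop
endfacet
facet normal 0.035 -0.908 0.418
outer loop
vertex 2.352 -1.219 0.9
vertex 3.087 -1.209 0.86
vertex 2.747 -0.947 1.458
endloop
endfacet
facet normal -0.927 -0.367 0.074
outer loop
vertex 2.096 -0.652 0.505
vertex 2.352 -1.219 0.9
vertex 2.135 -0.603 1.239
endloop
endfacet
facet normal -0.616 0.531 -0.583
outer loop
vertex 2.673 -0.293 0.222
vertex 2.096 -0.652 0.505
vertex 2.333 -0.031 0.82
endloop
endfacet
facet normal 0.537 0.544 -0.645
outer loop
vertex 3.285 -0.637 0.441
vertex 2.673 -0.293 0.222
vertex 3.068 -0.021 0.78
endloop
endfacet

endsolid


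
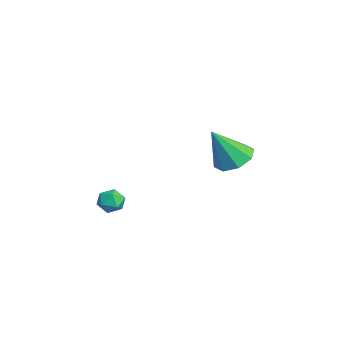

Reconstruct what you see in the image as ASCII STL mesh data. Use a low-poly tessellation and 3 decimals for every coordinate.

solid 
facet normal -0.099 0.502 -0.859
outer loop
vertex 1.689 3.964 -1.066
vertex 0.675 3.963 -0.95
vertex 1.432 4.587 -0.672
endloop
endfacet
facet normal 0.898 0.100 0.428
outer loop
vertex 1.689 3.964 -1.066
vertex 1.432 4.587 -0.672
vertex 0.885 2.897 0.87
endloop
endfacet
facet normal -0.099 0.502 -0.859
outer loop
vertex 1.432 4.587 -0.672
vertex 0.675 3.963 -0.95
vertex 0.733 4.845 -0.441
endloop
endfacet
facet normal 0.436 0.526 0.731
outer loop
vertex 1.432 4.587 -0.672
vertex 0.733 4.845 -0.441
vertex 0.885 2.897 0.87
endloop
endfacet
facet normal -0.099 0.502 -0.859
outer loop
vertex 0.733 4.845 -0.441
vertex 0.675 3.963 -0.95
vertex -0.001 4.586 -0.508
endloop
endfacet
facet normal -0.259 0.525 0.810
outer loop
vertex 0.733 4.845 -0.441
vertex -0.001 4.586 -0.508
vertex 0.885 2.897 0.87
endloop
endfacet
facet normal -0.099 0.502 -0.859
outer loop
vertex -0.001 4.586 -0.508
vertex 0.675 3.963 -0.95
vertex -0.338 3.962 -0.834
endloop
endfacet
facet normal -0.779 0.097 0.620
outer loop
vertex -0.001 4.586 -0.508
vertex -0.338 3.962 -0.834
vertex 0.885 2.897 0.87
endloop
endfacet
facet normal -0.099 0.504 -0.858
outer loop
vertex -0.338 3.962 -0.834
vertex 0.675 3.963 -0.95
vertex -0.082 3.339 -1.229
endloop
endfacet
facet normal -0.818 -0.507 0.270
outer loop
vertex -0.338 3.962 -0.834
vertex -0.082 3.339 -1.229
vertex 0.885 2.897 0.87
endloop
endfacet
facet normal -0.098 0.503 -0.859
outer loop
vertex -0.082 3.339 -1.229
vertex 0.675 3.963 -0.95
vertex 0.618 3.081 -1.46
endloop
endfacet
facet normal -0.355 -0.934 -0.033
outer loop
vertex -0.082 3.339 -1.229
vertex 0.618 3.081 -1.46
vertex 0.885 2.897 0.87
endloop
endfacet
facet normal -0.099 0.503 -0.859
outer loop
vertex 0.618 3.081 -1.46
vertex 0.675 3.963 -0.95
vertex 1.351 3.34 -1.393
endloop
endfacet
facet normal 0.340 -0.934 -0.113
outer loop
vertex 0.618 3.081 -1.46
vertex 1.351 3.34 -1.393
vertex 0.885 2.897 0.87
endloop
endfacet
facet normal -0.099 0.503 -0.858
outer loop
vertex 1.351 3.34 -1.393
vertex 0.675 3.963 -0.95
vertex 1.689 3.964 -1.066
endloop
endfacet
facet normal 0.859 -0.506 0.078
outer loop
vertex 1.351 3.34 -1.393
vertex 1.689 3.964 -1.066
vertex 0.885 2.897 0.87
endloop
endfacet
facet normal -0.051 -0.146 0.988
outer loop
vertex 2.491 -1.582 -1.454
vertex 2.677 -2.234 -1.541
vertex 3.153 -1.753 -1.445
endloop
endfacet
facet normal 0.125 0.527 0.840
outer loop
vertex 2.491 -1.582 -1.454
vertex 3.153 -1.753 -1.445
vertex 2.95 -1.187 -1.77
endloop
endfacet
facet normal -0.394 0.808 0.438
outer loop
vertex 2.491 -1.582 -1.454
vertex 2.95 -1.187 -1.77
vertex 2.349 -1.318 -2.068
endloop
endfacet
facet normal -0.890 0.307 0.338
outer loop
vertex 2.491 -1.582 -1.454
vertex 2.349 -1.318 -2.068
vertex 2.18 -1.965 -1.926
endloop
endfacet
facet normal -0.679 -0.284 0.677
outer loop
vertex 2.491 -1.582 -1.454
vertex 2.18 -1.965 -1.926
vertex 2.677 -2.234 -1.541
endloop
endfacet
facet normal 0.725 0.520 0.453
outer loop
vertex 2.95 -1.187 -1.77
vertex 3.153 -1.753 -1.445
vertex 3.42 -1.595 -2.054
endloop
endfacet
facet normal 0.439 -0.573 0.692
outer loop
vertex 3.153 -1.753 -1.445
vertex 2.677 -2.234 -1.541
vertex 3.251 -2.242 -1.912
endloop
endfacet
facet normal -0.576 -0.795 0.188
outer loop
vertex 2.677 -2.234 -1.541
vertex 2.18 -1.965 -1.926
vertex 2.65 -2.373 -2.21
endloop
endfacet
facet normal -0.919 0.161 -0.361
outer loop
vertex 2.18 -1.965 -1.926
vertex 2.349 -1.318 -2.068
vertex 2.447 -1.807 -2.535
endloop
endfacet
facet normal -0.114 0.974 -0.198
outer loop
vertex 2.349 -1.318 -2.068
vertex 2.95 -1.187 -1.77
vertex 2.923 -1.326 -2.439
endloop
endfacet
facet normal 0.890 -0.307 -0.338
outer loop
vertex 3.109 -1.978 -2.526
vertex 3.42 -1.595 -2.054
vertex 3.251 -2.242 -1.912
endloop
endfacet
facet normal 0.394 -0.808 -0.438
outer loop
vertex 3.109 -1.978 -2.526
vertex 3.251 -2.242 -1.912
vertex 2.65 -2.373 -2.21
endloop
endfacet
facet normal -0.125 -0.527 -0.840
outer loop
vertex 3.109 -1.978 -2.526
vertex 2.65 -2.373 -2.21
vertex 2.447 -1.807 -2.535
endloop
endfacet
facet normal 0.051 0.146 -0.988
outer loop
vertex 3.109 -1.978 -2.526
vertex 2.447 -1.807 -2.535
vertex 2.923 -1.326 -2.439
endloop
endfacet
facet normal 0.679 0.284 -0.677
outer loop
vertex 3.109 -1.978 -2.526
vertex 2.923 -1.326 -2.439
vertex 3.42 -1.595 -2.054
endloop
endfacet
facet normal 0.919 -0.161 0.361
outer loop
vertex 3.251 -2.242 -1.912
vertex 3.42 -1.595 -2.054
vertex 3.153 -1.753 -1.445
endloop
endfacet
facet normal 0.114 -0.974 0.198
outer loop
vertex 2.65 -2.373 -2.21
vertex 3.251 -2.242 -1.912
vertex 2.677 -2.234 -1.541
endloop
endfacet
facet normal -0.725 -0.520 -0.453
outer loop
vertex 2.447 -1.807 -2.535
vertex 2.65 -2.373 -2.21
vertex 2.18 -1.965 -1.926
endloop
endfacet
facet normal -0.439 0.573 -0.692
outer loop
vertex 2.923 -1.326 -2.439
vertex 2.447 -1.807 -2.535
vertex 2.349 -1.318 -2.068
endloop
endfacet
facet normal 0.576 0.795 -0.188
outer loop
vertex 3.42 -1.595 -2.054
vertex 2.923 -1.326 -2.439
vertex 2.95 -1.187 -1.77
endloop
endfacet

endsolid


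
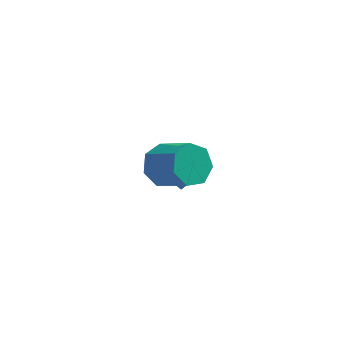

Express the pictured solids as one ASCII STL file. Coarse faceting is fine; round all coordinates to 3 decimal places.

solid 
facet normal -0.803 0.376 -0.462
outer loop
vertex 2.948 -2.384 2.72
vertex 2.405 -3.024 3.144
vertex 2.637 -2.163 3.441
endloop
endfacet
facet normal 0.457 0.886 -0.074
outer loop
vertex 2.948 -2.384 2.72
vertex 2.637 -2.163 3.441
vertex 4.258 -2.997 3.472
endloop
endfacet
facet normal 0.457 0.886 -0.076
outer loop
vertex 4.258 -2.997 3.472
vertex 2.637 -2.163 3.441
vertex 3.947 -2.775 4.193
endloop
endfacet
facet normal 0.803 -0.376 0.462
outer loop
vertex 4.258 -2.997 3.472
vertex 3.947 -2.775 4.193
vertex 3.715 -3.636 3.896
endloop
endfacet
facet normal -0.803 0.376 -0.462
outer loop
vertex 2.637 -2.163 3.441
vertex 2.405 -3.024 3.144
vertex 2.152 -2.589 3.938
endloop
endfacet
facet normal -0.012 0.765 0.644
outer loop
vertex 2.637 -2.163 3.441
vertex 2.152 -2.589 3.938
vertex 3.947 -2.775 4.193
endloop
endfacet
facet normal -0.012 0.765 0.644
outer loop
vertex 3.947 -2.775 4.193
vertex 2.152 -2.589 3.938
vertex 3.461 -3.202 4.691
endloop
endfacet
facet normal 0.803 -0.376 0.462
outer loop
vertex 3.947 -2.775 4.193
vertex 3.461 -3.202 4.691
vertex 3.715 -3.636 3.896
endloop
endfacet
facet normal -0.803 0.376 -0.462
outer loop
vertex 2.152 -2.589 3.938
vertex 2.405 -3.024 3.144
vertex 1.857 -3.343 3.837
endloop
endfacet
facet normal -0.474 0.068 0.878
outer loop
vertex 2.152 -2.589 3.938
vertex 1.857 -3.343 3.837
vertex 3.461 -3.202 4.691
endloop
endfacet
facet normal -0.473 0.067 0.878
outer loop
vertex 3.461 -3.202 4.691
vertex 1.857 -3.343 3.837
vertex 3.167 -3.956 4.59
endloop
endfacet
facet normal 0.804 -0.375 0.462
outer loop
vertex 3.461 -3.202 4.691
vertex 3.167 -3.956 4.59
vertex 3.715 -3.636 3.896
endloop
endfacet
facet normal -0.803 0.376 -0.462
outer loop
vertex 1.857 -3.343 3.837
vertex 2.405 -3.024 3.144
vertex 1.975 -3.857 3.214
endloop
endfacet
facet normal -0.578 -0.680 0.452
outer loop
vertex 1.857 -3.343 3.837
vertex 1.975 -3.857 3.214
vertex 3.167 -3.956 4.59
endloop
endfacet
facet normal -0.577 -0.681 0.451
outer loop
vertex 3.167 -3.956 4.59
vertex 1.975 -3.857 3.214
vertex 3.285 -4.469 3.967
endloop
endfacet
facet normal 0.804 -0.376 0.461
outer loop
vertex 3.167 -3.956 4.59
vertex 3.285 -4.469 3.967
vertex 3.715 -3.636 3.896
endloop
endfacet
facet normal -0.803 0.376 -0.462
outer loop
vertex 1.975 -3.857 3.214
vertex 2.405 -3.024 3.144
vertex 2.417 -3.743 2.538
endloop
endfacet
facet normal -0.247 -0.916 -0.316
outer loop
vertex 1.975 -3.857 3.214
vertex 2.417 -3.743 2.538
vertex 3.285 -4.469 3.967
endloop
endfacet
facet normal -0.247 -0.916 -0.316
outer loop
vertex 3.285 -4.469 3.967
vertex 2.417 -3.743 2.538
vertex 3.727 -4.355 3.291
endloop
endfacet
facet normal 0.803 -0.375 0.462
outer loop
vertex 3.285 -4.469 3.967
vertex 3.727 -4.355 3.291
vertex 3.715 -3.636 3.896
endloop
endfacet
facet normal -0.804 0.376 -0.462
outer loop
vertex 2.417 -3.743 2.538
vertex 2.405 -3.024 3.144
vertex 2.85 -3.087 2.318
endloop
endfacet
facet normal 0.270 -0.462 -0.845
outer loop
vertex 2.417 -3.743 2.538
vertex 2.85 -3.087 2.318
vertex 3.727 -4.355 3.291
endloop
endfacet
facet normal 0.270 -0.462 -0.845
outer loop
vertex 3.727 -4.355 3.291
vertex 2.85 -3.087 2.318
vertex 4.16 -3.7 3.071
endloop
endfacet
facet normal 0.803 -0.376 0.462
outer loop
vertex 3.727 -4.355 3.291
vertex 4.16 -3.7 3.071
vertex 3.715 -3.636 3.896
endloop
endfacet
facet normal -0.804 0.376 -0.462
outer loop
vertex 2.85 -3.087 2.318
vertex 2.405 -3.024 3.144
vertex 2.948 -2.384 2.72
endloop
endfacet
facet normal 0.583 0.340 -0.738
outer loop
vertex 2.85 -3.087 2.318
vertex 2.948 -2.384 2.72
vertex 4.16 -3.7 3.071
endloop
endfacet
facet normal 0.583 0.340 -0.738
outer loop
vertex 4.16 -3.7 3.071
vertex 2.948 -2.384 2.72
vertex 4.258 -2.997 3.472
endloop
endfacet
facet normal 0.803 -0.376 0.462
outer loop
vertex 4.16 -3.7 3.071
vertex 4.258 -2.997 3.472
vertex 3.715 -3.636 3.896
endloop
endfacet
facet normal -0.822 0.227 0.522
outer loop
vertex 0.938 0.506 0.939
vertex 1.26 1.211 1.139
vertex 0.486 0.97 0.026
endloop
endfacet
facet normal -0.402 -0.881 -0.249
outer loop
vertex 1.94 0.569 -0.899
vertex 0.938 0.506 0.939
vertex 0.486 0.97 0.026
endloop
endfacet
facet normal -0.822 0.226 0.523
outer loop
vertex 0.486 0.97 0.026
vertex 1.26 1.211 1.139
vertex 0.807 1.675 0.226
endloop
endfacet
facet normal -0.404 0.415 -0.815
outer loop
vertex 0.807 1.675 0.226
vertex 1.94 0.569 -0.899
vertex 0.486 0.97 0.026
endloop
endfacet
facet normal 0.404 -0.416 0.815
outer loop
vertex 0.938 0.506 0.939
vertex 2.714 0.81 0.214
vertex 1.26 1.211 1.139
endloop
endfacet
facet normal -0.401 -0.882 -0.249
outer loop
vertex 2.393 0.105 0.014
vertex 0.938 0.506 0.939
vertex 1.94 0.569 -0.899
endloop
endfacet
facet normal 0.404 -0.415 0.815
outer loop
vertex 2.393 0.105 0.014
vertex 2.714 0.81 0.214
vertex 0.938 0.506 0.939
endloop
endfacet
facet normal 0.401 0.881 0.249
outer loop
vertex 1.26 1.211 1.139
vertex 2.714 0.81 0.214
vertex 0.807 1.675 0.226
endloop
endfacet
facet normal -0.404 0.416 -0.815
outer loop
vertex 2.262 1.274 -0.699
vertex 1.94 0.569 -0.899
vertex 0.807 1.675 0.226
endloop
endfacet
facet normal 0.401 0.881 0.249
outer loop
vertex 0.807 1.675 0.226
vertex 2.714 0.81 0.214
vertex 2.262 1.274 -0.699
endloop
endfacet
facet normal 0.822 -0.227 -0.523
outer loop
vertex 2.262 1.274 -0.699
vertex 2.393 0.105 0.014
vertex 1.94 0.569 -0.899
endloop
endfacet
facet normal 0.822 -0.226 -0.522
outer loop
vertex 2.714 0.81 0.214
vertex 2.393 0.105 0.014
vertex 2.262 1.274 -0.699
endloop
endfacet

endsolid


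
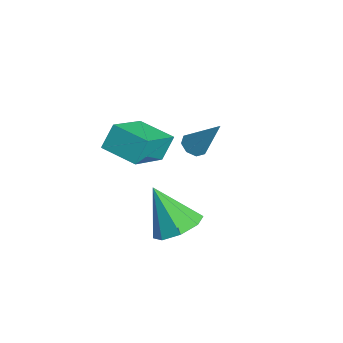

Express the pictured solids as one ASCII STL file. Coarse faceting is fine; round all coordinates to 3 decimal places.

solid 
facet normal -0.828 -0.546 0.127
outer loop
vertex 0.157 -2.551 2.337
vertex -0.07 -1.991 3.268
vertex -0.981 -1.093 1.183
endloop
endfacet
facet normal 0.204 -0.505 -0.839
outer loop
vertex 0.27 -0.269 0.992
vertex 0.157 -2.551 2.337
vertex -0.981 -1.093 1.183
endloop
endfacet
facet normal -0.828 -0.546 0.127
outer loop
vertex -0.981 -1.093 1.183
vertex -0.07 -1.991 3.268
vertex -1.208 -0.533 2.114
endloop
endfacet
facet normal -0.522 0.669 -0.530
outer loop
vertex -1.208 -0.533 2.114
vertex 0.27 -0.269 0.992
vertex -0.981 -1.093 1.183
endloop
endfacet
facet normal 0.522 -0.669 0.530
outer loop
vertex 0.157 -2.551 2.337
vertex 1.181 -1.167 3.077
vertex -0.07 -1.991 3.268
endloop
endfacet
facet normal 0.204 -0.505 -0.839
outer loop
vertex 1.408 -1.727 2.146
vertex 0.157 -2.551 2.337
vertex 0.27 -0.269 0.992
endloop
endfacet
facet normal 0.522 -0.669 0.530
outer loop
vertex 1.408 -1.727 2.146
vertex 1.181 -1.167 3.077
vertex 0.157 -2.551 2.337
endloop
endfacet
facet normal -0.204 0.505 0.839
outer loop
vertex -0.07 -1.991 3.268
vertex 1.181 -1.167 3.077
vertex -1.208 -0.533 2.114
endloop
endfacet
facet normal -0.522 0.669 -0.530
outer loop
vertex 0.043 0.291 1.923
vertex 0.27 -0.269 0.992
vertex -1.208 -0.533 2.114
endloop
endfacet
facet normal -0.204 0.505 0.839
outer loop
vertex -1.208 -0.533 2.114
vertex 1.181 -1.167 3.077
vertex 0.043 0.291 1.923
endloop
endfacet
facet normal 0.828 0.546 -0.127
outer loop
vertex 0.043 0.291 1.923
vertex 1.408 -1.727 2.146
vertex 0.27 -0.269 0.992
endloop
endfacet
facet normal 0.828 0.546 -0.127
outer loop
vertex 1.181 -1.167 3.077
vertex 1.408 -1.727 2.146
vertex 0.043 0.291 1.923
endloop
endfacet
facet normal 0.502 0.285 -0.817
outer loop
vertex 3.976 -1.746 0.076
vertex 3.431 -0.921 0.029
vertex 4.284 -1.173 0.465
endloop
endfacet
facet normal 0.480 -0.655 0.584
outer loop
vertex 3.976 -1.746 0.076
vertex 4.284 -1.173 0.465
vertex 2.449 -1.479 1.631
endloop
endfacet
facet normal 0.502 0.284 -0.817
outer loop
vertex 4.284 -1.173 0.465
vertex 3.431 -0.921 0.029
vertex 4.092 -0.452 0.598
endloop
endfacet
facet normal 0.538 -0.012 0.843
outer loop
vertex 4.284 -1.173 0.465
vertex 4.092 -0.452 0.598
vertex 2.449 -1.479 1.631
endloop
endfacet
facet normal 0.501 0.286 -0.817
outer loop
vertex 4.092 -0.452 0.598
vertex 3.431 -0.921 0.029
vertex 3.513 -0.006 0.399
endloop
endfacet
facet normal 0.156 0.565 0.810
outer loop
vertex 4.092 -0.452 0.598
vertex 3.513 -0.006 0.399
vertex 2.449 -1.479 1.631
endloop
endfacet
facet normal 0.501 0.285 -0.817
outer loop
vertex 3.513 -0.006 0.399
vertex 3.431 -0.921 0.029
vertex 2.886 -0.096 -0.017
endloop
endfacet
facet normal -0.442 0.741 0.505
outer loop
vertex 3.513 -0.006 0.399
vertex 2.886 -0.096 -0.017
vertex 2.449 -1.479 1.631
endloop
endfacet
facet normal 0.501 0.285 -0.817
outer loop
vertex 2.886 -0.096 -0.017
vertex 3.431 -0.921 0.029
vertex 2.578 -0.669 -0.406
endloop
endfacet
facet normal -0.904 0.413 0.107
outer loop
vertex 2.886 -0.096 -0.017
vertex 2.578 -0.669 -0.406
vertex 2.449 -1.479 1.631
endloop
endfacet
facet normal 0.501 0.286 -0.817
outer loop
vertex 2.578 -0.669 -0.406
vertex 3.431 -0.921 0.029
vertex 2.77 -1.389 -0.54
endloop
endfacet
facet normal -0.962 -0.228 -0.152
outer loop
vertex 2.578 -0.669 -0.406
vertex 2.77 -1.389 -0.54
vertex 2.449 -1.479 1.631
endloop
endfacet
facet normal 0.502 0.285 -0.817
outer loop
vertex 2.77 -1.389 -0.54
vertex 3.431 -0.921 0.029
vertex 3.349 -1.835 -0.34
endloop
endfacet
facet normal -0.580 -0.806 -0.119
outer loop
vertex 2.77 -1.389 -0.54
vertex 3.349 -1.835 -0.34
vertex 2.449 -1.479 1.631
endloop
endfacet
facet normal 0.502 0.285 -0.817
outer loop
vertex 3.349 -1.835 -0.34
vertex 3.431 -0.921 0.029
vertex 3.976 -1.746 0.076
endloop
endfacet
facet normal 0.017 -0.983 0.185
outer loop
vertex 3.349 -1.835 -0.34
vertex 3.976 -1.746 0.076
vertex 2.449 -1.479 1.631
endloop
endfacet
facet normal -0.443 -0.353 -0.824
outer loop
vertex -0.857 1.144 0.042
vertex -1.197 1.601 0.029
vertex -0.687 1.472 -0.19
endloop
endfacet
facet normal 0.895 -0.444 0.028
outer loop
vertex -0.857 1.144 0.042
vertex -0.687 1.472 -0.19
vertex -0.343 2.279 1.611
endloop
endfacet
facet normal -0.443 -0.354 -0.824
outer loop
vertex -0.687 1.472 -0.19
vertex -1.197 1.601 0.029
vertex -0.816 1.876 -0.294
endloop
endfacet
facet normal 0.933 0.226 -0.280
outer loop
vertex -0.687 1.472 -0.19
vertex -0.816 1.876 -0.294
vertex -0.343 2.279 1.611
endloop
endfacet
facet normal -0.445 -0.351 -0.824
outer loop
vertex -0.816 1.876 -0.294
vertex -1.197 1.601 0.029
vertex -1.167 2.119 -0.208
endloop
endfacet
facet normal 0.494 0.818 -0.296
outer loop
vertex -0.816 1.876 -0.294
vertex -1.167 2.119 -0.208
vertex -0.343 2.279 1.611
endloop
endfacet
facet normal -0.445 -0.351 -0.824
outer loop
vertex -1.167 2.119 -0.208
vertex -1.197 1.601 0.029
vertex -1.536 2.059 0.017
endloop
endfacet
facet normal -0.167 0.986 -0.011
outer loop
vertex -1.167 2.119 -0.208
vertex -1.536 2.059 0.017
vertex -0.343 2.279 1.611
endloop
endfacet
facet normal -0.446 -0.351 -0.823
outer loop
vertex -1.536 2.059 0.017
vertex -1.197 1.601 0.029
vertex -1.706 1.731 0.249
endloop
endfacet
facet normal -0.661 0.631 0.407
outer loop
vertex -1.536 2.059 0.017
vertex -1.706 1.731 0.249
vertex -0.343 2.279 1.611
endloop
endfacet
facet normal -0.446 -0.353 -0.823
outer loop
vertex -1.706 1.731 0.249
vertex -1.197 1.601 0.029
vertex -1.578 1.327 0.353
endloop
endfacet
facet normal -0.699 -0.037 0.714
outer loop
vertex -1.706 1.731 0.249
vertex -1.578 1.327 0.353
vertex -0.343 2.279 1.611
endloop
endfacet
facet normal -0.445 -0.354 -0.823
outer loop
vertex -1.578 1.327 0.353
vertex -1.197 1.601 0.029
vertex -1.226 1.084 0.267
endloop
endfacet
facet normal -0.258 -0.632 0.731
outer loop
vertex -1.578 1.327 0.353
vertex -1.226 1.084 0.267
vertex -0.343 2.279 1.611
endloop
endfacet
facet normal -0.444 -0.354 -0.823
outer loop
vertex -1.226 1.084 0.267
vertex -1.197 1.601 0.029
vertex -0.857 1.144 0.042
endloop
endfacet
facet normal 0.402 -0.799 0.446
outer loop
vertex -1.226 1.084 0.267
vertex -0.857 1.144 0.042
vertex -0.343 2.279 1.611
endloop
endfacet

endsolid


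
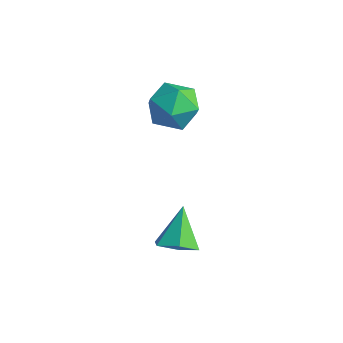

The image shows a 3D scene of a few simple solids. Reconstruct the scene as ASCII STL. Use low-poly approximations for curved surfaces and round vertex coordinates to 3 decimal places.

solid 
facet normal -0.028 0.965 -0.262
outer loop
vertex -3.457 2.42 -0.592
vertex -4.679 2.442 -0.378
vertex -3.884 2.713 0.535
endloop
endfacet
facet normal 0.605 0.796 0.022
outer loop
vertex -3.457 2.42 -0.592
vertex -3.884 2.713 0.535
vertex -2.899 1.968 0.419
endloop
endfacet
facet normal 0.889 0.271 -0.369
outer loop
vertex -3.457 2.42 -0.592
vertex -2.899 1.968 0.419
vertex -3.085 1.237 -0.566
endloop
endfacet
facet normal 0.432 0.116 -0.894
outer loop
vertex -3.457 2.42 -0.592
vertex -3.085 1.237 -0.566
vertex -4.185 1.53 -1.059
endloop
endfacet
facet normal -0.135 0.545 -0.828
outer loop
vertex -3.457 2.42 -0.592
vertex -4.185 1.53 -1.059
vertex -4.679 2.442 -0.378
endloop
endfacet
facet normal 0.492 0.544 0.680
outer loop
vertex -2.899 1.968 0.419
vertex -3.884 2.713 0.535
vertex -3.775 1.71 1.259
endloop
endfacet
facet normal -0.533 0.816 0.222
outer loop
vertex -3.884 2.713 0.535
vertex -4.679 2.442 -0.378
vertex -4.875 2.003 0.766
endloop
endfacet
facet normal -0.706 0.136 -0.695
outer loop
vertex -4.679 2.442 -0.378
vertex -4.185 1.53 -1.059
vertex -5.061 1.272 -0.219
endloop
endfacet
facet normal 0.212 -0.557 -0.803
outer loop
vertex -4.185 1.53 -1.059
vertex -3.085 1.237 -0.566
vertex -4.076 0.527 -0.335
endloop
endfacet
facet normal 0.951 -0.304 0.046
outer loop
vertex -3.085 1.237 -0.566
vertex -2.899 1.968 0.419
vertex -3.281 0.798 0.578
endloop
endfacet
facet normal -0.432 -0.116 0.894
outer loop
vertex -4.503 0.82 0.792
vertex -3.775 1.71 1.259
vertex -4.875 2.003 0.766
endloop
endfacet
facet normal -0.889 -0.271 0.369
outer loop
vertex -4.503 0.82 0.792
vertex -4.875 2.003 0.766
vertex -5.061 1.272 -0.219
endloop
endfacet
facet normal -0.605 -0.796 -0.022
outer loop
vertex -4.503 0.82 0.792
vertex -5.061 1.272 -0.219
vertex -4.076 0.527 -0.335
endloop
endfacet
facet normal 0.028 -0.965 0.262
outer loop
vertex -4.503 0.82 0.792
vertex -4.076 0.527 -0.335
vertex -3.281 0.798 0.578
endloop
endfacet
facet normal 0.135 -0.545 0.828
outer loop
vertex -4.503 0.82 0.792
vertex -3.281 0.798 0.578
vertex -3.775 1.71 1.259
endloop
endfacet
facet normal -0.212 0.557 0.803
outer loop
vertex -4.875 2.003 0.766
vertex -3.775 1.71 1.259
vertex -3.884 2.713 0.535
endloop
endfacet
facet normal -0.951 0.304 -0.046
outer loop
vertex -5.061 1.272 -0.219
vertex -4.875 2.003 0.766
vertex -4.679 2.442 -0.378
endloop
endfacet
facet normal -0.492 -0.544 -0.680
outer loop
vertex -4.076 0.527 -0.335
vertex -5.061 1.272 -0.219
vertex -4.185 1.53 -1.059
endloop
endfacet
facet normal 0.533 -0.816 -0.222
outer loop
vertex -3.281 0.798 0.578
vertex -4.076 0.527 -0.335
vertex -3.085 1.237 -0.566
endloop
endfacet
facet normal 0.706 -0.136 0.695
outer loop
vertex -3.775 1.71 1.259
vertex -3.281 0.798 0.578
vertex -2.899 1.968 0.419
endloop
endfacet
facet normal 0.366 -0.553 -0.749
outer loop
vertex 1.204 -3.264 -1.62
vertex 0.645 -2.813 -2.226
vertex 1.507 -2.484 -2.048
endloop
endfacet
facet normal 0.642 0.162 0.749
outer loop
vertex 1.204 -3.264 -1.62
vertex 1.507 -2.484 -2.048
vertex -0.005 -1.827 -0.894
endloop
endfacet
facet normal 0.366 -0.554 -0.748
outer loop
vertex 1.507 -2.484 -2.048
vertex 0.645 -2.813 -2.226
vertex 0.948 -2.033 -2.655
endloop
endfacet
facet normal 0.500 0.849 0.171
outer loop
vertex 1.507 -2.484 -2.048
vertex 0.948 -2.033 -2.655
vertex -0.005 -1.827 -0.894
endloop
endfacet
facet normal 0.365 -0.554 -0.749
outer loop
vertex 0.948 -2.033 -2.655
vertex 0.645 -2.813 -2.226
vertex 0.086 -2.362 -2.832
endloop
endfacet
facet normal -0.295 0.917 -0.267
outer loop
vertex 0.948 -2.033 -2.655
vertex 0.086 -2.362 -2.832
vertex -0.005 -1.827 -0.894
endloop
endfacet
facet normal 0.365 -0.554 -0.749
outer loop
vertex 0.086 -2.362 -2.832
vertex 0.645 -2.813 -2.226
vertex -0.218 -3.141 -2.404
endloop
endfacet
facet normal -0.946 0.299 -0.127
outer loop
vertex 0.086 -2.362 -2.832
vertex -0.218 -3.141 -2.404
vertex -0.005 -1.827 -0.894
endloop
endfacet
facet normal 0.365 -0.554 -0.749
outer loop
vertex -0.218 -3.141 -2.404
vertex 0.645 -2.813 -2.226
vertex 0.341 -3.592 -1.798
endloop
endfacet
facet normal -0.803 -0.389 0.452
outer loop
vertex -0.218 -3.141 -2.404
vertex 0.341 -3.592 -1.798
vertex -0.005 -1.827 -0.894
endloop
endfacet
facet normal 0.365 -0.554 -0.749
outer loop
vertex 0.341 -3.592 -1.798
vertex 0.645 -2.813 -2.226
vertex 1.204 -3.264 -1.62
endloop
endfacet
facet normal -0.010 -0.457 0.889
outer loop
vertex 0.341 -3.592 -1.798
vertex 1.204 -3.264 -1.62
vertex -0.005 -1.827 -0.894
endloop
endfacet

endsolid


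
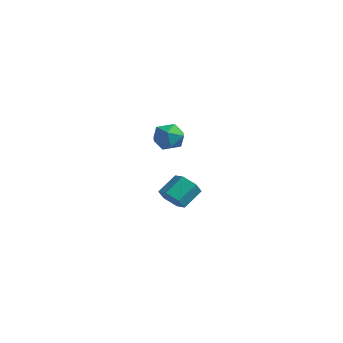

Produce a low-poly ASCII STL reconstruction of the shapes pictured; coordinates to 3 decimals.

solid 
facet normal -0.190 0.778 0.598
outer loop
vertex 0.804 -0.483 1.883
vertex 0.145 -0.811 2.1
vertex 0.791 -0.953 2.49
endloop
endfacet
facet normal 0.513 0.673 0.532
outer loop
vertex 0.804 -0.483 1.883
vertex 0.791 -0.953 2.49
vertex 1.368 -0.993 1.985
endloop
endfacet
facet normal 0.678 0.718 -0.160
outer loop
vertex 0.804 -0.483 1.883
vertex 1.368 -0.993 1.985
vertex 1.079 -0.876 1.284
endloop
endfacet
facet normal 0.078 0.850 -0.522
outer loop
vertex 0.804 -0.483 1.883
vertex 1.079 -0.876 1.284
vertex 0.323 -0.763 1.355
endloop
endfacet
facet normal -0.459 0.887 -0.052
outer loop
vertex 0.804 -0.483 1.883
vertex 0.323 -0.763 1.355
vertex 0.145 -0.811 2.1
endloop
endfacet
facet normal 0.659 0.009 0.752
outer loop
vertex 1.368 -0.993 1.985
vertex 0.791 -0.953 2.49
vertex 1.057 -1.637 2.265
endloop
endfacet
facet normal -0.479 0.180 0.859
outer loop
vertex 0.791 -0.953 2.49
vertex 0.145 -0.811 2.1
vertex 0.301 -1.524 2.336
endloop
endfacet
facet normal -0.914 0.356 -0.195
outer loop
vertex 0.145 -0.811 2.1
vertex 0.323 -0.763 1.355
vertex 0.012 -1.407 1.635
endloop
endfacet
facet normal -0.045 0.296 -0.954
outer loop
vertex 0.323 -0.763 1.355
vertex 1.079 -0.876 1.284
vertex 0.589 -1.447 1.13
endloop
endfacet
facet normal 0.926 0.081 -0.368
outer loop
vertex 1.079 -0.876 1.284
vertex 1.368 -0.993 1.985
vertex 1.235 -1.589 1.52
endloop
endfacet
facet normal -0.078 -0.850 0.522
outer loop
vertex 0.576 -1.917 1.737
vertex 1.057 -1.637 2.265
vertex 0.301 -1.524 2.336
endloop
endfacet
facet normal -0.678 -0.718 0.160
outer loop
vertex 0.576 -1.917 1.737
vertex 0.301 -1.524 2.336
vertex 0.012 -1.407 1.635
endloop
endfacet
facet normal -0.513 -0.673 -0.532
outer loop
vertex 0.576 -1.917 1.737
vertex 0.012 -1.407 1.635
vertex 0.589 -1.447 1.13
endloop
endfacet
facet normal 0.190 -0.778 -0.598
outer loop
vertex 0.576 -1.917 1.737
vertex 0.589 -1.447 1.13
vertex 1.235 -1.589 1.52
endloop
endfacet
facet normal 0.459 -0.887 0.052
outer loop
vertex 0.576 -1.917 1.737
vertex 1.235 -1.589 1.52
vertex 1.057 -1.637 2.265
endloop
endfacet
facet normal 0.045 -0.296 0.954
outer loop
vertex 0.301 -1.524 2.336
vertex 1.057 -1.637 2.265
vertex 0.791 -0.953 2.49
endloop
endfacet
facet normal -0.926 -0.081 0.368
outer loop
vertex 0.012 -1.407 1.635
vertex 0.301 -1.524 2.336
vertex 0.145 -0.811 2.1
endloop
endfacet
facet normal -0.659 -0.009 -0.752
outer loop
vertex 0.589 -1.447 1.13
vertex 0.012 -1.407 1.635
vertex 0.323 -0.763 1.355
endloop
endfacet
facet normal 0.479 -0.180 -0.859
outer loop
vertex 1.235 -1.589 1.52
vertex 0.589 -1.447 1.13
vertex 1.079 -0.876 1.284
endloop
endfacet
facet normal 0.914 -0.356 0.195
outer loop
vertex 1.057 -1.637 2.265
vertex 1.235 -1.589 1.52
vertex 1.368 -0.993 1.985
endloop
endfacet
facet normal -0.058 -0.794 -0.605
outer loop
vertex -2.489 2.814 -4.47
vertex -3.066 2.561 -4.082
vertex -3.176 3.009 -4.66
endloop
endfacet
facet normal 0.364 0.546 -0.754
outer loop
vertex -2.489 2.814 -4.47
vertex -3.176 3.009 -4.66
vertex -2.417 3.792 -3.727
endloop
endfacet
facet normal 0.363 0.547 -0.754
outer loop
vertex -2.417 3.792 -3.727
vertex -3.176 3.009 -4.66
vertex -3.105 3.987 -3.917
endloop
endfacet
facet normal 0.059 0.795 0.604
outer loop
vertex -2.417 3.792 -3.727
vertex -3.105 3.987 -3.917
vertex -2.994 3.539 -3.338
endloop
endfacet
facet normal -0.058 -0.794 -0.605
outer loop
vertex -3.176 3.009 -4.66
vertex -3.066 2.561 -4.082
vertex -3.754 2.756 -4.272
endloop
endfacet
facet normal -0.623 0.502 -0.601
outer loop
vertex -3.176 3.009 -4.66
vertex -3.754 2.756 -4.272
vertex -3.105 3.987 -3.917
endloop
endfacet
facet normal -0.623 0.502 -0.600
outer loop
vertex -3.105 3.987 -3.917
vertex -3.754 2.756 -4.272
vertex -3.682 3.734 -3.529
endloop
endfacet
facet normal 0.058 0.795 0.604
outer loop
vertex -3.105 3.987 -3.917
vertex -3.682 3.734 -3.529
vertex -2.994 3.539 -3.338
endloop
endfacet
facet normal -0.059 -0.795 -0.604
outer loop
vertex -3.754 2.756 -4.272
vertex -3.066 2.561 -4.082
vertex -3.643 2.308 -3.693
endloop
endfacet
facet normal -0.987 -0.045 0.155
outer loop
vertex -3.754 2.756 -4.272
vertex -3.643 2.308 -3.693
vertex -3.682 3.734 -3.529
endloop
endfacet
facet normal -0.987 -0.045 0.155
outer loop
vertex -3.682 3.734 -3.529
vertex -3.643 2.308 -3.693
vertex -3.571 3.286 -2.95
endloop
endfacet
facet normal 0.058 0.795 0.604
outer loop
vertex -3.682 3.734 -3.529
vertex -3.571 3.286 -2.95
vertex -2.994 3.539 -3.338
endloop
endfacet
facet normal -0.059 -0.795 -0.604
outer loop
vertex -3.643 2.308 -3.693
vertex -3.066 2.561 -4.082
vertex -2.955 2.113 -3.503
endloop
endfacet
facet normal -0.363 -0.547 0.755
outer loop
vertex -3.643 2.308 -3.693
vertex -2.955 2.113 -3.503
vertex -3.571 3.286 -2.95
endloop
endfacet
facet normal -0.364 -0.547 0.754
outer loop
vertex -3.571 3.286 -2.95
vertex -2.955 2.113 -3.503
vertex -2.884 3.091 -2.76
endloop
endfacet
facet normal 0.058 0.794 0.605
outer loop
vertex -3.571 3.286 -2.95
vertex -2.884 3.091 -2.76
vertex -2.994 3.539 -3.338
endloop
endfacet
facet normal -0.058 -0.795 -0.604
outer loop
vertex -2.955 2.113 -3.503
vertex -3.066 2.561 -4.082
vertex -2.378 2.366 -3.891
endloop
endfacet
facet normal 0.623 -0.501 0.600
outer loop
vertex -2.955 2.113 -3.503
vertex -2.378 2.366 -3.891
vertex -2.884 3.091 -2.76
endloop
endfacet
facet normal 0.623 -0.502 0.600
outer loop
vertex -2.884 3.091 -2.76
vertex -2.378 2.366 -3.891
vertex -2.306 3.344 -3.148
endloop
endfacet
facet normal 0.058 0.794 0.605
outer loop
vertex -2.884 3.091 -2.76
vertex -2.306 3.344 -3.148
vertex -2.994 3.539 -3.338
endloop
endfacet
facet normal -0.058 -0.795 -0.604
outer loop
vertex -2.378 2.366 -3.891
vertex -3.066 2.561 -4.082
vertex -2.489 2.814 -4.47
endloop
endfacet
facet normal 0.987 0.045 -0.155
outer loop
vertex -2.378 2.366 -3.891
vertex -2.489 2.814 -4.47
vertex -2.306 3.344 -3.148
endloop
endfacet
facet normal 0.987 0.045 -0.155
outer loop
vertex -2.306 3.344 -3.148
vertex -2.489 2.814 -4.47
vertex -2.417 3.792 -3.727
endloop
endfacet
facet normal 0.059 0.795 0.604
outer loop
vertex -2.306 3.344 -3.148
vertex -2.417 3.792 -3.727
vertex -2.994 3.539 -3.338
endloop
endfacet

endsolid


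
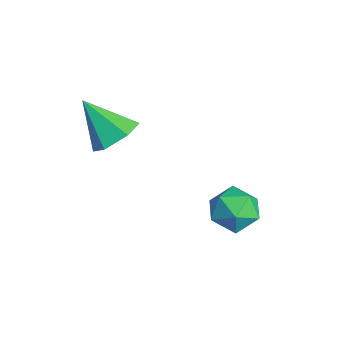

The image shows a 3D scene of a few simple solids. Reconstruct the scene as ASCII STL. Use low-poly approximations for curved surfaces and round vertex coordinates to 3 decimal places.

solid 
facet normal -0.786 0.612 0.089
outer loop
vertex 2.461 4.327 -2.118
vertex 2.059 3.86 -2.461
vertex 2.115 3.83 -1.759
endloop
endfacet
facet normal -0.336 0.694 0.637
outer loop
vertex 2.461 4.327 -2.118
vertex 2.115 3.83 -1.759
vertex 2.778 3.992 -1.586
endloop
endfacet
facet normal 0.301 0.878 0.373
outer loop
vertex 2.461 4.327 -2.118
vertex 2.778 3.992 -1.586
vertex 3.132 4.123 -2.18
endloop
endfacet
facet normal 0.245 0.909 -0.337
outer loop
vertex 2.461 4.327 -2.118
vertex 3.132 4.123 -2.18
vertex 2.688 4.042 -2.721
endloop
endfacet
facet normal -0.427 0.745 -0.513
outer loop
vertex 2.461 4.327 -2.118
vertex 2.688 4.042 -2.721
vertex 2.059 3.86 -2.461
endloop
endfacet
facet normal -0.266 0.063 0.962
outer loop
vertex 2.778 3.992 -1.586
vertex 2.115 3.83 -1.759
vertex 2.572 3.318 -1.599
endloop
endfacet
facet normal -0.995 -0.071 0.076
outer loop
vertex 2.115 3.83 -1.759
vertex 2.059 3.86 -2.461
vertex 2.128 3.237 -2.14
endloop
endfacet
facet normal -0.413 0.144 -0.899
outer loop
vertex 2.059 3.86 -2.461
vertex 2.688 4.042 -2.721
vertex 2.482 3.368 -2.734
endloop
endfacet
facet normal 0.674 0.410 -0.615
outer loop
vertex 2.688 4.042 -2.721
vertex 3.132 4.123 -2.18
vertex 3.145 3.53 -2.561
endloop
endfacet
facet normal 0.764 0.360 0.535
outer loop
vertex 3.132 4.123 -2.18
vertex 2.778 3.992 -1.586
vertex 3.201 3.5 -1.859
endloop
endfacet
facet normal -0.245 -0.909 0.337
outer loop
vertex 2.799 3.033 -2.202
vertex 2.572 3.318 -1.599
vertex 2.128 3.237 -2.14
endloop
endfacet
facet normal -0.301 -0.878 -0.373
outer loop
vertex 2.799 3.033 -2.202
vertex 2.128 3.237 -2.14
vertex 2.482 3.368 -2.734
endloop
endfacet
facet normal 0.336 -0.694 -0.637
outer loop
vertex 2.799 3.033 -2.202
vertex 2.482 3.368 -2.734
vertex 3.145 3.53 -2.561
endloop
endfacet
facet normal 0.786 -0.612 -0.089
outer loop
vertex 2.799 3.033 -2.202
vertex 3.145 3.53 -2.561
vertex 3.201 3.5 -1.859
endloop
endfacet
facet normal 0.427 -0.745 0.513
outer loop
vertex 2.799 3.033 -2.202
vertex 3.201 3.5 -1.859
vertex 2.572 3.318 -1.599
endloop
endfacet
facet normal -0.674 -0.410 0.615
outer loop
vertex 2.128 3.237 -2.14
vertex 2.572 3.318 -1.599
vertex 2.115 3.83 -1.759
endloop
endfacet
facet normal -0.764 -0.360 -0.535
outer loop
vertex 2.482 3.368 -2.734
vertex 2.128 3.237 -2.14
vertex 2.059 3.86 -2.461
endloop
endfacet
facet normal 0.266 -0.063 -0.962
outer loop
vertex 3.145 3.53 -2.561
vertex 2.482 3.368 -2.734
vertex 2.688 4.042 -2.721
endloop
endfacet
facet normal 0.995 0.071 -0.076
outer loop
vertex 3.201 3.5 -1.859
vertex 3.145 3.53 -2.561
vertex 3.132 4.123 -2.18
endloop
endfacet
facet normal 0.413 -0.144 0.899
outer loop
vertex 2.572 3.318 -1.599
vertex 3.201 3.5 -1.859
vertex 2.778 3.992 -1.586
endloop
endfacet
facet normal 0.555 0.442 -0.705
outer loop
vertex 1.867 0.739 0.384
vertex 1.377 1.181 0.275
vertex 1.85 1.312 0.73
endloop
endfacet
facet normal 0.537 -0.424 0.729
outer loop
vertex 1.867 0.739 0.384
vertex 1.85 1.312 0.73
vertex 0.643 0.599 1.205
endloop
endfacet
facet normal 0.556 0.441 -0.705
outer loop
vertex 1.85 1.312 0.73
vertex 1.377 1.181 0.275
vertex 1.36 1.755 0.621
endloop
endfacet
facet normal 0.137 0.377 0.916
outer loop
vertex 1.85 1.312 0.73
vertex 1.36 1.755 0.621
vertex 0.643 0.599 1.205
endloop
endfacet
facet normal 0.556 0.441 -0.705
outer loop
vertex 1.36 1.755 0.621
vertex 1.377 1.181 0.275
vertex 0.886 1.624 0.165
endloop
endfacet
facet normal -0.624 0.624 0.470
outer loop
vertex 1.36 1.755 0.621
vertex 0.886 1.624 0.165
vertex 0.643 0.599 1.205
endloop
endfacet
facet normal 0.556 0.441 -0.705
outer loop
vertex 0.886 1.624 0.165
vertex 1.377 1.181 0.275
vertex 0.903 1.051 -0.18
endloop
endfacet
facet normal -0.984 0.069 -0.162
outer loop
vertex 0.886 1.624 0.165
vertex 0.903 1.051 -0.18
vertex 0.643 0.599 1.205
endloop
endfacet
facet normal 0.556 0.441 -0.705
outer loop
vertex 0.903 1.051 -0.18
vertex 1.377 1.181 0.275
vertex 1.393 0.608 -0.071
endloop
endfacet
facet normal -0.585 -0.732 -0.349
outer loop
vertex 0.903 1.051 -0.18
vertex 1.393 0.608 -0.071
vertex 0.643 0.599 1.205
endloop
endfacet
facet normal 0.555 0.441 -0.705
outer loop
vertex 1.393 0.608 -0.071
vertex 1.377 1.181 0.275
vertex 1.867 0.739 0.384
endloop
endfacet
facet normal 0.177 -0.979 0.097
outer loop
vertex 1.393 0.608 -0.071
vertex 1.867 0.739 0.384
vertex 0.643 0.599 1.205
endloop
endfacet

endsolid
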